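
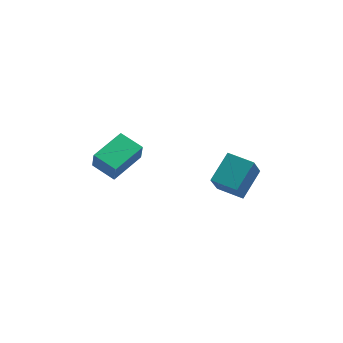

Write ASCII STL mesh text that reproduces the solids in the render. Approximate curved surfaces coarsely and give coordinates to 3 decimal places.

solid 
facet normal -0.749 0.620 0.233
outer loop
vertex -3.605 -1.212 -1.432
vertex -2.499 0.026 -1.173
vertex -3.677 -0.96 -2.334
endloop
endfacet
facet normal -0.658 -0.737 -0.153
outer loop
vertex -2.801 -1.686 -2.607
vertex -3.605 -1.212 -1.432
vertex -3.677 -0.96 -2.334
endloop
endfacet
facet normal -0.749 0.620 0.233
outer loop
vertex -3.677 -0.96 -2.334
vertex -2.499 0.026 -1.173
vertex -2.571 0.278 -2.076
endloop
endfacet
facet normal -0.077 0.269 -0.960
outer loop
vertex -2.571 0.278 -2.076
vertex -2.801 -1.686 -2.607
vertex -3.677 -0.96 -2.334
endloop
endfacet
facet normal 0.076 -0.269 0.960
outer loop
vertex -3.605 -1.212 -1.432
vertex -1.623 -0.7 -1.446
vertex -2.499 0.026 -1.173
endloop
endfacet
facet normal -0.658 -0.737 -0.153
outer loop
vertex -2.729 -1.938 -1.704
vertex -3.605 -1.212 -1.432
vertex -2.801 -1.686 -2.607
endloop
endfacet
facet normal 0.076 -0.268 0.960
outer loop
vertex -2.729 -1.938 -1.704
vertex -1.623 -0.7 -1.446
vertex -3.605 -1.212 -1.432
endloop
endfacet
facet normal 0.658 0.737 0.153
outer loop
vertex -2.499 0.026 -1.173
vertex -1.623 -0.7 -1.446
vertex -2.571 0.278 -2.076
endloop
endfacet
facet normal -0.076 0.268 -0.960
outer loop
vertex -1.695 -0.448 -2.348
vertex -2.801 -1.686 -2.607
vertex -2.571 0.278 -2.076
endloop
endfacet
facet normal 0.658 0.737 0.153
outer loop
vertex -2.571 0.278 -2.076
vertex -1.623 -0.7 -1.446
vertex -1.695 -0.448 -2.348
endloop
endfacet
facet normal 0.749 -0.620 -0.233
outer loop
vertex -1.695 -0.448 -2.348
vertex -2.729 -1.938 -1.704
vertex -2.801 -1.686 -2.607
endloop
endfacet
facet normal 0.749 -0.620 -0.233
outer loop
vertex -1.623 -0.7 -1.446
vertex -2.729 -1.938 -1.704
vertex -1.695 -0.448 -2.348
endloop
endfacet
facet normal -0.493 -0.722 -0.485
outer loop
vertex 2.034 -3.33 -1.858
vertex 1.025 -2.663 -1.825
vertex 2.336 -2.82 -2.924
endloop
endfacet
facet normal 0.834 -0.551 -0.027
outer loop
vertex 3.075 -1.737 -2.195
vertex 2.034 -3.33 -1.858
vertex 2.336 -2.82 -2.924
endloop
endfacet
facet normal -0.493 -0.722 -0.485
outer loop
vertex 2.336 -2.82 -2.924
vertex 1.025 -2.663 -1.825
vertex 1.327 -2.153 -2.891
endloop
endfacet
facet normal 0.248 0.419 -0.874
outer loop
vertex 1.327 -2.153 -2.891
vertex 3.075 -1.737 -2.195
vertex 2.336 -2.82 -2.924
endloop
endfacet
facet normal -0.248 -0.419 0.874
outer loop
vertex 2.034 -3.33 -1.858
vertex 1.764 -1.58 -1.096
vertex 1.025 -2.663 -1.825
endloop
endfacet
facet normal 0.834 -0.551 -0.027
outer loop
vertex 2.773 -2.247 -1.129
vertex 2.034 -3.33 -1.858
vertex 3.075 -1.737 -2.195
endloop
endfacet
facet normal -0.248 -0.419 0.874
outer loop
vertex 2.773 -2.247 -1.129
vertex 1.764 -1.58 -1.096
vertex 2.034 -3.33 -1.858
endloop
endfacet
facet normal -0.834 0.551 0.027
outer loop
vertex 1.025 -2.663 -1.825
vertex 1.764 -1.58 -1.096
vertex 1.327 -2.153 -2.891
endloop
endfacet
facet normal 0.248 0.419 -0.874
outer loop
vertex 2.066 -1.07 -2.162
vertex 3.075 -1.737 -2.195
vertex 1.327 -2.153 -2.891
endloop
endfacet
facet normal -0.834 0.551 0.027
outer loop
vertex 1.327 -2.153 -2.891
vertex 1.764 -1.58 -1.096
vertex 2.066 -1.07 -2.162
endloop
endfacet
facet normal 0.493 0.722 0.485
outer loop
vertex 2.066 -1.07 -2.162
vertex 2.773 -2.247 -1.129
vertex 3.075 -1.737 -2.195
endloop
endfacet
facet normal 0.493 0.722 0.485
outer loop
vertex 1.764 -1.58 -1.096
vertex 2.773 -2.247 -1.129
vertex 2.066 -1.07 -2.162
endloop
endfacet

endsolid


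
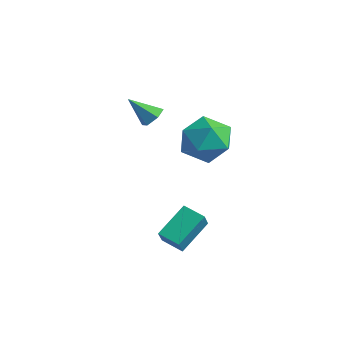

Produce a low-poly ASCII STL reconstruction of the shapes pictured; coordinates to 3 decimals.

solid 
facet normal 0.166 0.379 0.910
outer loop
vertex 0.636 1.14 1.422
vertex -0.383 0.555 1.852
vertex 0.728 -0.018 1.888
endloop
endfacet
facet normal 0.779 0.286 0.557
outer loop
vertex 0.636 1.14 1.422
vertex 0.728 -0.018 1.888
vertex 1.356 0.291 0.851
endloop
endfacet
facet normal 0.746 0.664 -0.047
outer loop
vertex 0.636 1.14 1.422
vertex 1.356 0.291 0.851
vertex 0.633 1.055 0.174
endloop
endfacet
facet normal 0.111 0.991 -0.068
outer loop
vertex 0.636 1.14 1.422
vertex 0.633 1.055 0.174
vertex -0.442 1.218 0.792
endloop
endfacet
facet normal -0.247 0.815 0.524
outer loop
vertex 0.636 1.14 1.422
vertex -0.442 1.218 0.792
vertex -0.383 0.555 1.852
endloop
endfacet
facet normal 0.831 -0.404 0.383
outer loop
vertex 1.356 0.291 0.851
vertex 0.728 -0.018 1.888
vertex 0.782 -0.818 0.928
endloop
endfacet
facet normal -0.162 -0.253 0.954
outer loop
vertex 0.728 -0.018 1.888
vertex -0.383 0.555 1.852
vertex -0.293 -0.655 1.546
endloop
endfacet
facet normal -0.829 0.452 0.329
outer loop
vertex -0.383 0.555 1.852
vertex -0.442 1.218 0.792
vertex -1.016 0.109 0.869
endloop
endfacet
facet normal -0.249 0.737 -0.628
outer loop
vertex -0.442 1.218 0.792
vertex 0.633 1.055 0.174
vertex -0.388 0.418 -0.168
endloop
endfacet
facet normal 0.777 0.208 -0.595
outer loop
vertex 0.633 1.055 0.174
vertex 1.356 0.291 0.851
vertex 0.723 -0.155 -0.132
endloop
endfacet
facet normal -0.111 -0.991 0.068
outer loop
vertex -0.296 -0.74 0.298
vertex 0.782 -0.818 0.928
vertex -0.293 -0.655 1.546
endloop
endfacet
facet normal -0.746 -0.664 0.047
outer loop
vertex -0.296 -0.74 0.298
vertex -0.293 -0.655 1.546
vertex -1.016 0.109 0.869
endloop
endfacet
facet normal -0.779 -0.286 -0.557
outer loop
vertex -0.296 -0.74 0.298
vertex -1.016 0.109 0.869
vertex -0.388 0.418 -0.168
endloop
endfacet
facet normal -0.166 -0.379 -0.910
outer loop
vertex -0.296 -0.74 0.298
vertex -0.388 0.418 -0.168
vertex 0.723 -0.155 -0.132
endloop
endfacet
facet normal 0.247 -0.815 -0.524
outer loop
vertex -0.296 -0.74 0.298
vertex 0.723 -0.155 -0.132
vertex 0.782 -0.818 0.928
endloop
endfacet
facet normal 0.249 -0.737 0.628
outer loop
vertex -0.293 -0.655 1.546
vertex 0.782 -0.818 0.928
vertex 0.728 -0.018 1.888
endloop
endfacet
facet normal -0.777 -0.208 0.595
outer loop
vertex -1.016 0.109 0.869
vertex -0.293 -0.655 1.546
vertex -0.383 0.555 1.852
endloop
endfacet
facet normal -0.831 0.404 -0.383
outer loop
vertex -0.388 0.418 -0.168
vertex -1.016 0.109 0.869
vertex -0.442 1.218 0.792
endloop
endfacet
facet normal 0.162 0.253 -0.954
outer loop
vertex 0.723 -0.155 -0.132
vertex -0.388 0.418 -0.168
vertex 0.633 1.055 0.174
endloop
endfacet
facet normal 0.829 -0.452 -0.329
outer loop
vertex 0.782 -0.818 0.928
vertex 0.723 -0.155 -0.132
vertex 1.356 0.291 0.851
endloop
endfacet
facet normal 0.551 0.463 -0.695
outer loop
vertex -1.382 -1.025 1.964
vertex -1.899 -0.842 1.676
vertex -1.646 -0.484 2.115
endloop
endfacet
facet normal 0.478 -0.012 0.878
outer loop
vertex -1.382 -1.025 1.964
vertex -1.646 -0.484 2.115
vertex -2.681 -1.498 2.664
endloop
endfacet
facet normal 0.551 0.463 -0.695
outer loop
vertex -1.646 -0.484 2.115
vertex -1.899 -0.842 1.676
vertex -2.163 -0.301 1.827
endloop
endfacet
facet normal -0.204 0.619 0.759
outer loop
vertex -1.646 -0.484 2.115
vertex -2.163 -0.301 1.827
vertex -2.681 -1.498 2.664
endloop
endfacet
facet normal 0.550 0.462 -0.695
outer loop
vertex -2.163 -0.301 1.827
vertex -1.899 -0.842 1.676
vertex -2.417 -0.659 1.388
endloop
endfacet
facet normal -0.875 0.467 0.126
outer loop
vertex -2.163 -0.301 1.827
vertex -2.417 -0.659 1.388
vertex -2.681 -1.498 2.664
endloop
endfacet
facet normal 0.550 0.462 -0.696
outer loop
vertex -2.417 -0.659 1.388
vertex -1.899 -0.842 1.676
vertex -2.153 -1.199 1.238
endloop
endfacet
facet normal -0.866 -0.316 -0.387
outer loop
vertex -2.417 -0.659 1.388
vertex -2.153 -1.199 1.238
vertex -2.681 -1.498 2.664
endloop
endfacet
facet normal 0.550 0.462 -0.696
outer loop
vertex -2.153 -1.199 1.238
vertex -1.899 -0.842 1.676
vertex -1.635 -1.382 1.526
endloop
endfacet
facet normal -0.186 -0.946 -0.267
outer loop
vertex -2.153 -1.199 1.238
vertex -1.635 -1.382 1.526
vertex -2.681 -1.498 2.664
endloop
endfacet
facet normal 0.551 0.462 -0.695
outer loop
vertex -1.635 -1.382 1.526
vertex -1.899 -0.842 1.676
vertex -1.382 -1.025 1.964
endloop
endfacet
facet normal 0.486 -0.794 0.366
outer loop
vertex -1.635 -1.382 1.526
vertex -1.382 -1.025 1.964
vertex -2.681 -1.498 2.664
endloop
endfacet
facet normal -0.343 0.496 -0.797
outer loop
vertex 2.629 -3.053 -0.809
vertex 3.557 -2.827 -1.068
vertex 2.716 -4.452 -1.717
endloop
endfacet
facet normal -0.938 -0.228 0.262
outer loop
vertex 3.063 -4.953 -0.912
vertex 2.629 -3.053 -0.809
vertex 2.716 -4.452 -1.717
endloop
endfacet
facet normal -0.343 0.496 -0.798
outer loop
vertex 2.716 -4.452 -1.717
vertex 3.557 -2.827 -1.068
vertex 3.645 -4.226 -1.976
endloop
endfacet
facet normal 0.052 -0.838 -0.544
outer loop
vertex 3.645 -4.226 -1.976
vertex 3.063 -4.953 -0.912
vertex 2.716 -4.452 -1.717
endloop
endfacet
facet normal -0.052 0.838 0.544
outer loop
vertex 2.629 -3.053 -0.809
vertex 3.904 -3.328 -0.263
vertex 3.557 -2.827 -1.068
endloop
endfacet
facet normal -0.938 -0.228 0.261
outer loop
vertex 2.975 -3.554 -0.004
vertex 2.629 -3.053 -0.809
vertex 3.063 -4.953 -0.912
endloop
endfacet
facet normal -0.052 0.838 0.544
outer loop
vertex 2.975 -3.554 -0.004
vertex 3.904 -3.328 -0.263
vertex 2.629 -3.053 -0.809
endloop
endfacet
facet normal 0.938 0.229 -0.262
outer loop
vertex 3.557 -2.827 -1.068
vertex 3.904 -3.328 -0.263
vertex 3.645 -4.226 -1.976
endloop
endfacet
facet normal 0.052 -0.838 -0.544
outer loop
vertex 3.991 -4.727 -1.171
vertex 3.063 -4.953 -0.912
vertex 3.645 -4.226 -1.976
endloop
endfacet
facet normal 0.938 0.228 -0.261
outer loop
vertex 3.645 -4.226 -1.976
vertex 3.904 -3.328 -0.263
vertex 3.991 -4.727 -1.171
endloop
endfacet
facet normal 0.343 -0.496 0.798
outer loop
vertex 3.991 -4.727 -1.171
vertex 2.975 -3.554 -0.004
vertex 3.063 -4.953 -0.912
endloop
endfacet
facet normal 0.343 -0.496 0.798
outer loop
vertex 3.904 -3.328 -0.263
vertex 2.975 -3.554 -0.004
vertex 3.991 -4.727 -1.171
endloop
endfacet

endsolid


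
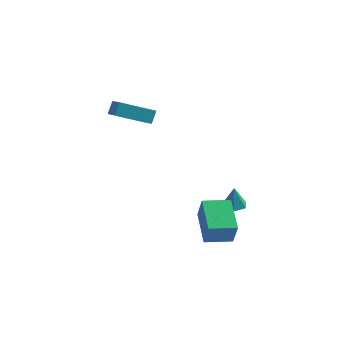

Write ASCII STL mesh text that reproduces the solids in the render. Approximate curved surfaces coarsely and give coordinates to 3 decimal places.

solid 
facet normal -0.799 -0.460 0.387
outer loop
vertex -4.34 -0.002 3.927
vertex -5.135 0.893 3.348
vertex -4.392 -0.5 3.228
endloop
endfacet
facet normal 0.598 -0.673 0.435
outer loop
vertex -2.745 0.447 2.432
vertex -4.34 -0.002 3.927
vertex -4.392 -0.5 3.228
endloop
endfacet
facet normal -0.799 -0.460 0.387
outer loop
vertex -4.392 -0.5 3.228
vertex -5.135 0.893 3.348
vertex -5.187 0.395 2.649
endloop
endfacet
facet normal -0.060 -0.579 -0.813
outer loop
vertex -5.187 0.395 2.649
vertex -2.745 0.447 2.432
vertex -4.392 -0.5 3.228
endloop
endfacet
facet normal 0.060 0.579 0.813
outer loop
vertex -4.34 -0.002 3.927
vertex -3.488 1.84 2.552
vertex -5.135 0.893 3.348
endloop
endfacet
facet normal 0.598 -0.673 0.435
outer loop
vertex -2.693 0.945 3.131
vertex -4.34 -0.002 3.927
vertex -2.745 0.447 2.432
endloop
endfacet
facet normal 0.060 0.579 0.813
outer loop
vertex -2.693 0.945 3.131
vertex -3.488 1.84 2.552
vertex -4.34 -0.002 3.927
endloop
endfacet
facet normal -0.598 0.673 -0.435
outer loop
vertex -5.135 0.893 3.348
vertex -3.488 1.84 2.552
vertex -5.187 0.395 2.649
endloop
endfacet
facet normal -0.060 -0.579 -0.813
outer loop
vertex -3.54 1.342 1.853
vertex -2.745 0.447 2.432
vertex -5.187 0.395 2.649
endloop
endfacet
facet normal -0.598 0.673 -0.435
outer loop
vertex -5.187 0.395 2.649
vertex -3.488 1.84 2.552
vertex -3.54 1.342 1.853
endloop
endfacet
facet normal 0.799 0.460 -0.387
outer loop
vertex -3.54 1.342 1.853
vertex -2.693 0.945 3.131
vertex -2.745 0.447 2.432
endloop
endfacet
facet normal 0.799 0.460 -0.387
outer loop
vertex -3.488 1.84 2.552
vertex -2.693 0.945 3.131
vertex -3.54 1.342 1.853
endloop
endfacet
facet normal 0.014 0.033 -0.999
outer loop
vertex 1.867 2.159 -3.517
vertex 1.43 1.652 -3.54
vertex 1.208 2.284 -3.522
endloop
endfacet
facet normal 0.165 0.888 0.429
outer loop
vertex 1.867 2.159 -3.517
vertex 1.208 2.284 -3.522
vertex 1.41 1.608 -2.2
endloop
endfacet
facet normal 0.014 0.033 -0.999
outer loop
vertex 1.208 2.284 -3.522
vertex 1.43 1.652 -3.54
vertex 0.772 1.776 -3.545
endloop
endfacet
facet normal -0.702 0.584 0.406
outer loop
vertex 1.208 2.284 -3.522
vertex 0.772 1.776 -3.545
vertex 1.41 1.608 -2.2
endloop
endfacet
facet normal 0.014 0.032 -0.999
outer loop
vertex 0.772 1.776 -3.545
vertex 1.43 1.652 -3.54
vertex 0.993 1.144 -3.562
endloop
endfacet
facet normal -0.872 -0.315 0.374
outer loop
vertex 0.772 1.776 -3.545
vertex 0.993 1.144 -3.562
vertex 1.41 1.608 -2.2
endloop
endfacet
facet normal 0.014 0.032 -0.999
outer loop
vertex 0.993 1.144 -3.562
vertex 1.43 1.652 -3.54
vertex 1.651 1.02 -3.557
endloop
endfacet
facet normal -0.175 -0.914 0.365
outer loop
vertex 0.993 1.144 -3.562
vertex 1.651 1.02 -3.557
vertex 1.41 1.608 -2.2
endloop
endfacet
facet normal 0.015 0.032 -0.999
outer loop
vertex 1.651 1.02 -3.557
vertex 1.43 1.652 -3.54
vertex 2.088 1.527 -3.534
endloop
endfacet
facet normal 0.689 -0.612 0.388
outer loop
vertex 1.651 1.02 -3.557
vertex 2.088 1.527 -3.534
vertex 1.41 1.608 -2.2
endloop
endfacet
facet normal 0.015 0.032 -0.999
outer loop
vertex 2.088 1.527 -3.534
vertex 1.43 1.652 -3.54
vertex 1.867 2.159 -3.517
endloop
endfacet
facet normal 0.860 0.290 0.420
outer loop
vertex 2.088 1.527 -3.534
vertex 1.867 2.159 -3.517
vertex 1.41 1.608 -2.2
endloop
endfacet
facet normal -0.840 -0.537 0.085
outer loop
vertex 1.271 -1.772 -3.217
vertex 0.248 -0.048 -2.44
vertex 0.878 -1.378 -4.609
endloop
endfacet
facet normal 0.475 -0.802 -0.361
outer loop
vertex 2.172 -0.552 -4.74
vertex 1.271 -1.772 -3.217
vertex 0.878 -1.378 -4.609
endloop
endfacet
facet normal -0.840 -0.536 0.084
outer loop
vertex 0.878 -1.378 -4.609
vertex 0.248 -0.048 -2.44
vertex -0.144 0.347 -3.833
endloop
endfacet
facet normal -0.262 0.263 -0.929
outer loop
vertex -0.144 0.347 -3.833
vertex 2.172 -0.552 -4.74
vertex 0.878 -1.378 -4.609
endloop
endfacet
facet normal 0.262 -0.263 0.929
outer loop
vertex 1.271 -1.772 -3.217
vertex 1.542 0.778 -2.571
vertex 0.248 -0.048 -2.44
endloop
endfacet
facet normal 0.475 -0.802 -0.361
outer loop
vertex 2.564 -0.947 -3.347
vertex 1.271 -1.772 -3.217
vertex 2.172 -0.552 -4.74
endloop
endfacet
facet normal 0.261 -0.263 0.929
outer loop
vertex 2.564 -0.947 -3.347
vertex 1.542 0.778 -2.571
vertex 1.271 -1.772 -3.217
endloop
endfacet
facet normal -0.475 0.802 0.361
outer loop
vertex 0.248 -0.048 -2.44
vertex 1.542 0.778 -2.571
vertex -0.144 0.347 -3.833
endloop
endfacet
facet normal -0.261 0.263 -0.929
outer loop
vertex 1.149 1.172 -3.963
vertex 2.172 -0.552 -4.74
vertex -0.144 0.347 -3.833
endloop
endfacet
facet normal -0.475 0.802 0.361
outer loop
vertex -0.144 0.347 -3.833
vertex 1.542 0.778 -2.571
vertex 1.149 1.172 -3.963
endloop
endfacet
facet normal 0.840 0.536 -0.084
outer loop
vertex 1.149 1.172 -3.963
vertex 2.564 -0.947 -3.347
vertex 2.172 -0.552 -4.74
endloop
endfacet
facet normal 0.840 0.536 -0.085
outer loop
vertex 1.542 0.778 -2.571
vertex 2.564 -0.947 -3.347
vertex 1.149 1.172 -3.963
endloop
endfacet

endsolid


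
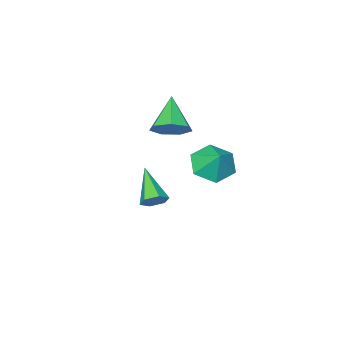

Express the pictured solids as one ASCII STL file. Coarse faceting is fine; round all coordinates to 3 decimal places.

solid 
facet normal 0.347 0.738 -0.579
outer loop
vertex 0.761 -2.162 -2.936
vertex 0.186 -2.162 -3.28
vertex 0.254 -1.77 -2.74
endloop
endfacet
facet normal 0.436 0.118 0.892
outer loop
vertex 0.761 -2.162 -2.936
vertex 0.254 -1.77 -2.74
vertex -0.506 -3.638 -2.12
endloop
endfacet
facet normal 0.347 0.738 -0.579
outer loop
vertex 0.254 -1.77 -2.74
vertex 0.186 -2.162 -3.28
vertex -0.321 -1.77 -3.084
endloop
endfacet
facet normal -0.460 0.443 0.769
outer loop
vertex 0.254 -1.77 -2.74
vertex -0.321 -1.77 -3.084
vertex -0.506 -3.638 -2.12
endloop
endfacet
facet normal 0.346 0.737 -0.580
outer loop
vertex -0.321 -1.77 -3.084
vertex 0.186 -2.162 -3.28
vertex -0.39 -2.162 -3.623
endloop
endfacet
facet normal -0.992 0.119 0.040
outer loop
vertex -0.321 -1.77 -3.084
vertex -0.39 -2.162 -3.623
vertex -0.506 -3.638 -2.12
endloop
endfacet
facet normal 0.345 0.738 -0.580
outer loop
vertex -0.39 -2.162 -3.623
vertex 0.186 -2.162 -3.28
vertex 0.118 -2.554 -3.819
endloop
endfacet
facet normal -0.629 -0.530 -0.569
outer loop
vertex -0.39 -2.162 -3.623
vertex 0.118 -2.554 -3.819
vertex -0.506 -3.638 -2.12
endloop
endfacet
facet normal 0.346 0.737 -0.580
outer loop
vertex 0.118 -2.554 -3.819
vertex 0.186 -2.162 -3.28
vertex 0.693 -2.554 -3.476
endloop
endfacet
facet normal 0.267 -0.854 -0.447
outer loop
vertex 0.118 -2.554 -3.819
vertex 0.693 -2.554 -3.476
vertex -0.506 -3.638 -2.12
endloop
endfacet
facet normal 0.347 0.738 -0.579
outer loop
vertex 0.693 -2.554 -3.476
vertex 0.186 -2.162 -3.28
vertex 0.761 -2.162 -2.936
endloop
endfacet
facet normal 0.799 -0.529 0.284
outer loop
vertex 0.693 -2.554 -3.476
vertex 0.761 -2.162 -2.936
vertex -0.506 -3.638 -2.12
endloop
endfacet
facet normal 0.501 0.551 -0.667
outer loop
vertex 1.281 -0.905 2.432
vertex 0.494 -0.721 1.993
vertex 0.892 -0.253 2.678
endloop
endfacet
facet normal 0.447 -0.070 0.892
outer loop
vertex 1.281 -0.905 2.432
vertex 0.892 -0.253 2.678
vertex -0.434 -1.739 3.227
endloop
endfacet
facet normal 0.502 0.550 -0.667
outer loop
vertex 0.892 -0.253 2.678
vertex 0.494 -0.721 1.993
vertex 0.203 0.047 2.407
endloop
endfacet
facet normal -0.147 0.456 0.878
outer loop
vertex 0.892 -0.253 2.678
vertex 0.203 0.047 2.407
vertex -0.434 -1.739 3.227
endloop
endfacet
facet normal 0.502 0.550 -0.668
outer loop
vertex 0.203 0.047 2.407
vertex 0.494 -0.721 1.993
vertex -0.267 -0.231 1.825
endloop
endfacet
facet normal -0.783 0.467 0.409
outer loop
vertex 0.203 0.047 2.407
vertex -0.267 -0.231 1.825
vertex -0.434 -1.739 3.227
endloop
endfacet
facet normal 0.502 0.551 -0.667
outer loop
vertex -0.267 -0.231 1.825
vertex 0.494 -0.721 1.993
vertex -0.163 -0.878 1.369
endloop
endfacet
facet normal -0.986 -0.043 -0.164
outer loop
vertex -0.267 -0.231 1.825
vertex -0.163 -0.878 1.369
vertex -0.434 -1.739 3.227
endloop
endfacet
facet normal 0.502 0.551 -0.667
outer loop
vertex -0.163 -0.878 1.369
vertex 0.494 -0.721 1.993
vertex 0.435 -1.407 1.382
endloop
endfacet
facet normal -0.600 -0.689 -0.407
outer loop
vertex -0.163 -0.878 1.369
vertex 0.435 -1.407 1.382
vertex -0.434 -1.739 3.227
endloop
endfacet
facet normal 0.502 0.551 -0.667
outer loop
vertex 0.435 -1.407 1.382
vertex 0.494 -0.721 1.993
vertex 1.078 -1.419 1.856
endloop
endfacet
facet normal 0.083 -0.987 -0.138
outer loop
vertex 0.435 -1.407 1.382
vertex 1.078 -1.419 1.856
vertex -0.434 -1.739 3.227
endloop
endfacet
facet normal 0.501 0.550 -0.668
outer loop
vertex 1.078 -1.419 1.856
vertex 0.494 -0.721 1.993
vertex 1.281 -0.905 2.432
endloop
endfacet
facet normal 0.549 -0.710 0.440
outer loop
vertex 1.078 -1.419 1.856
vertex 1.281 -0.905 2.432
vertex -0.434 -1.739 3.227
endloop
endfacet
facet normal -0.239 -0.608 -0.757
outer loop
vertex 0.747 2.389 0.32
vertex 0.327 1.725 0.986
vertex -0.249 2.47 0.569
endloop
endfacet
facet normal 0.072 0.997 -0.036
outer loop
vertex 0.747 2.389 0.32
vertex -0.249 2.47 0.569
vertex 0.613 2.455 1.894
endloop
endfacet
facet normal -0.239 -0.608 -0.757
outer loop
vertex -0.249 2.47 0.569
vertex 0.327 1.725 0.986
vertex -0.669 1.806 1.235
endloop
endfacet
facet normal -0.565 0.734 0.376
outer loop
vertex -0.249 2.47 0.569
vertex -0.669 1.806 1.235
vertex 0.613 2.455 1.894
endloop
endfacet
facet normal -0.239 -0.608 -0.757
outer loop
vertex -0.669 1.806 1.235
vertex 0.327 1.725 0.986
vertex -0.093 1.061 1.652
endloop
endfacet
facet normal -0.495 0.101 0.863
outer loop
vertex -0.669 1.806 1.235
vertex -0.093 1.061 1.652
vertex 0.613 2.455 1.894
endloop
endfacet
facet normal -0.239 -0.608 -0.757
outer loop
vertex -0.093 1.061 1.652
vertex 0.327 1.725 0.986
vertex 0.903 0.98 1.403
endloop
endfacet
facet normal 0.213 -0.271 0.939
outer loop
vertex -0.093 1.061 1.652
vertex 0.903 0.98 1.403
vertex 0.613 2.455 1.894
endloop
endfacet
facet normal -0.239 -0.608 -0.757
outer loop
vertex 0.903 0.98 1.403
vertex 0.327 1.725 0.986
vertex 1.323 1.644 0.737
endloop
endfacet
facet normal 0.850 -0.008 0.527
outer loop
vertex 0.903 0.98 1.403
vertex 1.323 1.644 0.737
vertex 0.613 2.455 1.894
endloop
endfacet
facet normal -0.239 -0.608 -0.757
outer loop
vertex 1.323 1.644 0.737
vertex 0.327 1.725 0.986
vertex 0.747 2.389 0.32
endloop
endfacet
facet normal 0.779 0.625 0.040
outer loop
vertex 1.323 1.644 0.737
vertex 0.747 2.389 0.32
vertex 0.613 2.455 1.894
endloop
endfacet

endsolid


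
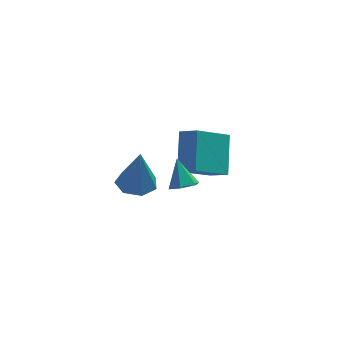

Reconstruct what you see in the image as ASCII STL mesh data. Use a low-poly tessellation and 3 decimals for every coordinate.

solid 
facet normal -0.087 0.075 -0.993
outer loop
vertex 1.48 0.006 0.733
vertex 0.625 0.451 0.842
vertex 1.51 0.845 0.794
endloop
endfacet
facet normal 0.955 -0.055 0.290
outer loop
vertex 1.48 0.006 0.733
vertex 1.51 0.845 0.794
vertex 0.815 0.289 2.978
endloop
endfacet
facet normal -0.087 0.075 -0.993
outer loop
vertex 1.51 0.845 0.794
vertex 0.625 0.451 0.842
vertex 0.874 1.387 0.891
endloop
endfacet
facet normal 0.634 0.677 0.374
outer loop
vertex 1.51 0.845 0.794
vertex 0.874 1.387 0.891
vertex 0.815 0.289 2.978
endloop
endfacet
facet normal -0.089 0.076 -0.993
outer loop
vertex 0.874 1.387 0.891
vertex 0.625 0.451 0.842
vertex 0.051 1.224 0.952
endloop
endfacet
facet normal -0.140 0.878 0.458
outer loop
vertex 0.874 1.387 0.891
vertex 0.051 1.224 0.952
vertex 0.815 0.289 2.978
endloop
endfacet
facet normal -0.088 0.076 -0.993
outer loop
vertex 0.051 1.224 0.952
vertex 0.625 0.451 0.842
vertex -0.34 0.479 0.93
endloop
endfacet
facet normal -0.783 0.397 0.479
outer loop
vertex 0.051 1.224 0.952
vertex -0.34 0.479 0.93
vertex 0.815 0.289 2.978
endloop
endfacet
facet normal -0.088 0.075 -0.993
outer loop
vertex -0.34 0.479 0.93
vertex 0.625 0.451 0.842
vertex -0.004 -0.287 0.842
endloop
endfacet
facet normal -0.812 -0.405 0.420
outer loop
vertex -0.34 0.479 0.93
vertex -0.004 -0.287 0.842
vertex 0.815 0.289 2.978
endloop
endfacet
facet normal -0.088 0.075 -0.993
outer loop
vertex -0.004 -0.287 0.842
vertex 0.625 0.451 0.842
vertex 0.806 -0.498 0.754
endloop
endfacet
facet normal -0.205 -0.922 0.327
outer loop
vertex -0.004 -0.287 0.842
vertex 0.806 -0.498 0.754
vertex 0.815 0.289 2.978
endloop
endfacet
facet normal -0.087 0.075 -0.993
outer loop
vertex 0.806 -0.498 0.754
vertex 0.625 0.451 0.842
vertex 1.48 0.006 0.733
endloop
endfacet
facet normal 0.582 -0.767 0.269
outer loop
vertex 0.806 -0.498 0.754
vertex 1.48 0.006 0.733
vertex 0.815 0.289 2.978
endloop
endfacet
facet normal 0.165 -0.560 -0.812
outer loop
vertex 2.913 -3.067 3.613
vertex 2.447 -2.697 3.263
vertex 3.11 -2.504 3.265
endloop
endfacet
facet normal 0.806 0.080 0.586
outer loop
vertex 2.913 -3.067 3.613
vertex 3.11 -2.504 3.265
vertex 2.213 -1.903 4.417
endloop
endfacet
facet normal 0.165 -0.559 -0.813
outer loop
vertex 3.11 -2.504 3.265
vertex 2.447 -2.697 3.263
vertex 2.644 -2.134 2.916
endloop
endfacet
facet normal 0.598 0.800 0.049
outer loop
vertex 3.11 -2.504 3.265
vertex 2.644 -2.134 2.916
vertex 2.213 -1.903 4.417
endloop
endfacet
facet normal 0.165 -0.559 -0.813
outer loop
vertex 2.644 -2.134 2.916
vertex 2.447 -2.697 3.263
vertex 1.981 -2.327 2.914
endloop
endfacet
facet normal -0.272 0.936 -0.222
outer loop
vertex 2.644 -2.134 2.916
vertex 1.981 -2.327 2.914
vertex 2.213 -1.903 4.417
endloop
endfacet
facet normal 0.165 -0.559 -0.813
outer loop
vertex 1.981 -2.327 2.914
vertex 2.447 -2.697 3.263
vertex 1.785 -2.89 3.261
endloop
endfacet
facet normal -0.935 0.353 0.045
outer loop
vertex 1.981 -2.327 2.914
vertex 1.785 -2.89 3.261
vertex 2.213 -1.903 4.417
endloop
endfacet
facet normal 0.166 -0.560 -0.812
outer loop
vertex 1.785 -2.89 3.261
vertex 2.447 -2.697 3.263
vertex 2.251 -3.26 3.611
endloop
endfacet
facet normal -0.727 -0.366 0.581
outer loop
vertex 1.785 -2.89 3.261
vertex 2.251 -3.26 3.611
vertex 2.213 -1.903 4.417
endloop
endfacet
facet normal 0.166 -0.560 -0.812
outer loop
vertex 2.251 -3.26 3.611
vertex 2.447 -2.697 3.263
vertex 2.913 -3.067 3.613
endloop
endfacet
facet normal 0.144 -0.502 0.853
outer loop
vertex 2.251 -3.26 3.611
vertex 2.913 -3.067 3.613
vertex 2.213 -1.903 4.417
endloop
endfacet
facet normal -0.722 -0.423 0.548
outer loop
vertex 3.527 2.584 2.498
vertex 2.774 3.195 1.978
vertex 3.298 1.015 0.988
endloop
endfacet
facet normal 0.684 -0.555 0.473
outer loop
vertex 4.886 1.945 -0.218
vertex 3.527 2.584 2.498
vertex 3.298 1.015 0.988
endloop
endfacet
facet normal -0.722 -0.422 0.548
outer loop
vertex 3.298 1.015 0.988
vertex 2.774 3.195 1.978
vertex 2.546 1.626 0.467
endloop
endfacet
facet normal -0.104 -0.716 -0.690
outer loop
vertex 2.546 1.626 0.467
vertex 4.886 1.945 -0.218
vertex 3.298 1.015 0.988
endloop
endfacet
facet normal 0.105 0.716 0.690
outer loop
vertex 3.527 2.584 2.498
vertex 4.362 4.125 0.772
vertex 2.774 3.195 1.978
endloop
endfacet
facet normal 0.684 -0.555 0.473
outer loop
vertex 5.114 3.514 1.293
vertex 3.527 2.584 2.498
vertex 4.886 1.945 -0.218
endloop
endfacet
facet normal 0.104 0.716 0.690
outer loop
vertex 5.114 3.514 1.293
vertex 4.362 4.125 0.772
vertex 3.527 2.584 2.498
endloop
endfacet
facet normal -0.684 0.555 -0.473
outer loop
vertex 2.774 3.195 1.978
vertex 4.362 4.125 0.772
vertex 2.546 1.626 0.467
endloop
endfacet
facet normal -0.104 -0.716 -0.690
outer loop
vertex 4.133 2.556 -0.738
vertex 4.886 1.945 -0.218
vertex 2.546 1.626 0.467
endloop
endfacet
facet normal -0.684 0.555 -0.473
outer loop
vertex 2.546 1.626 0.467
vertex 4.362 4.125 0.772
vertex 4.133 2.556 -0.738
endloop
endfacet
facet normal 0.722 0.423 -0.548
outer loop
vertex 4.133 2.556 -0.738
vertex 5.114 3.514 1.293
vertex 4.886 1.945 -0.218
endloop
endfacet
facet normal 0.722 0.422 -0.548
outer loop
vertex 4.362 4.125 0.772
vertex 5.114 3.514 1.293
vertex 4.133 2.556 -0.738
endloop
endfacet

endsolid


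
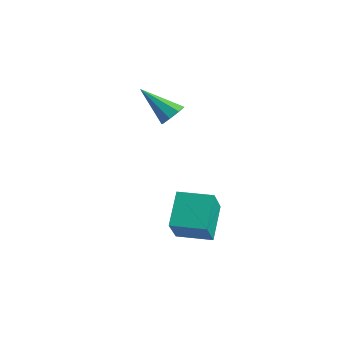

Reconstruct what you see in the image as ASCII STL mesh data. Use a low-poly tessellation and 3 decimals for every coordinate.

solid 
facet normal -0.415 0.624 0.663
outer loop
vertex 0.035 -2.744 0.644
vertex 1.268 -1.925 0.645
vertex -0.598 -1.788 -0.652
endloop
endfacet
facet normal -0.833 -0.553 -0.001
outer loop
vertex 0.112 -2.855 -1.785
vertex 0.035 -2.744 0.644
vertex -0.598 -1.788 -0.652
endloop
endfacet
facet normal -0.415 0.624 0.662
outer loop
vertex -0.598 -1.788 -0.652
vertex 1.268 -1.925 0.645
vertex 0.635 -0.97 -0.651
endloop
endfacet
facet normal -0.366 0.552 -0.749
outer loop
vertex 0.635 -0.97 -0.651
vertex 0.112 -2.855 -1.785
vertex -0.598 -1.788 -0.652
endloop
endfacet
facet normal 0.366 -0.552 0.749
outer loop
vertex 0.035 -2.744 0.644
vertex 1.978 -2.992 -0.488
vertex 1.268 -1.925 0.645
endloop
endfacet
facet normal -0.833 -0.554 -0.001
outer loop
vertex 0.745 -3.81 -0.489
vertex 0.035 -2.744 0.644
vertex 0.112 -2.855 -1.785
endloop
endfacet
facet normal 0.366 -0.552 0.749
outer loop
vertex 0.745 -3.81 -0.489
vertex 1.978 -2.992 -0.488
vertex 0.035 -2.744 0.644
endloop
endfacet
facet normal 0.833 0.553 0.001
outer loop
vertex 1.268 -1.925 0.645
vertex 1.978 -2.992 -0.488
vertex 0.635 -0.97 -0.651
endloop
endfacet
facet normal -0.366 0.552 -0.749
outer loop
vertex 1.345 -2.036 -1.784
vertex 0.112 -2.855 -1.785
vertex 0.635 -0.97 -0.651
endloop
endfacet
facet normal 0.833 0.553 0.001
outer loop
vertex 0.635 -0.97 -0.651
vertex 1.978 -2.992 -0.488
vertex 1.345 -2.036 -1.784
endloop
endfacet
facet normal 0.415 -0.624 -0.662
outer loop
vertex 1.345 -2.036 -1.784
vertex 0.745 -3.81 -0.489
vertex 0.112 -2.855 -1.785
endloop
endfacet
facet normal 0.414 -0.624 -0.663
outer loop
vertex 1.978 -2.992 -0.488
vertex 0.745 -3.81 -0.489
vertex 1.345 -2.036 -1.784
endloop
endfacet
facet normal 0.690 0.312 -0.653
outer loop
vertex -2.995 0.512 2.995
vertex -3.285 0.157 2.519
vertex -3.349 0.773 2.746
endloop
endfacet
facet normal -0.036 0.664 0.747
outer loop
vertex -2.995 0.512 2.995
vertex -3.349 0.773 2.746
vertex -4.595 -0.437 3.761
endloop
endfacet
facet normal 0.690 0.312 -0.653
outer loop
vertex -3.349 0.773 2.746
vertex -3.285 0.157 2.519
vertex -3.665 0.674 2.365
endloop
endfacet
facet normal -0.557 0.790 0.257
outer loop
vertex -3.349 0.773 2.746
vertex -3.665 0.674 2.365
vertex -4.595 -0.437 3.761
endloop
endfacet
facet normal 0.689 0.312 -0.654
outer loop
vertex -3.665 0.674 2.365
vertex -3.285 0.157 2.519
vertex -3.759 0.272 2.074
endloop
endfacet
facet normal -0.877 0.399 -0.267
outer loop
vertex -3.665 0.674 2.365
vertex -3.759 0.272 2.074
vertex -4.595 -0.437 3.761
endloop
endfacet
facet normal 0.689 0.312 -0.654
outer loop
vertex -3.759 0.272 2.074
vertex -3.285 0.157 2.519
vertex -3.575 -0.198 2.044
endloop
endfacet
facet normal -0.807 -0.283 -0.519
outer loop
vertex -3.759 0.272 2.074
vertex -3.575 -0.198 2.044
vertex -4.595 -0.437 3.761
endloop
endfacet
facet normal 0.689 0.313 -0.654
outer loop
vertex -3.575 -0.198 2.044
vertex -3.285 0.157 2.519
vertex -3.221 -0.459 2.292
endloop
endfacet
facet normal -0.386 -0.854 -0.348
outer loop
vertex -3.575 -0.198 2.044
vertex -3.221 -0.459 2.292
vertex -4.595 -0.437 3.761
endloop
endfacet
facet normal 0.690 0.312 -0.653
outer loop
vertex -3.221 -0.459 2.292
vertex -3.285 0.157 2.519
vertex -2.905 -0.36 2.673
endloop
endfacet
facet normal 0.136 -0.980 0.142
outer loop
vertex -3.221 -0.459 2.292
vertex -2.905 -0.36 2.673
vertex -4.595 -0.437 3.761
endloop
endfacet
facet normal 0.689 0.312 -0.654
outer loop
vertex -2.905 -0.36 2.673
vertex -3.285 0.157 2.519
vertex -2.811 0.042 2.964
endloop
endfacet
facet normal 0.456 -0.589 0.667
outer loop
vertex -2.905 -0.36 2.673
vertex -2.811 0.042 2.964
vertex -4.595 -0.437 3.761
endloop
endfacet
facet normal 0.689 0.313 -0.653
outer loop
vertex -2.811 0.042 2.964
vertex -3.285 0.157 2.519
vertex -2.995 0.512 2.995
endloop
endfacet
facet normal 0.386 0.091 0.918
outer loop
vertex -2.811 0.042 2.964
vertex -2.995 0.512 2.995
vertex -4.595 -0.437 3.761
endloop
endfacet

endsolid


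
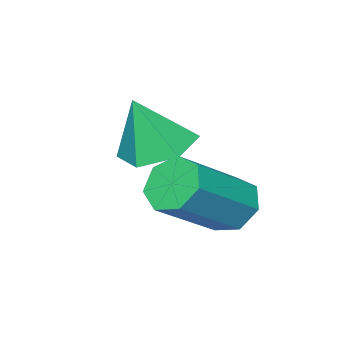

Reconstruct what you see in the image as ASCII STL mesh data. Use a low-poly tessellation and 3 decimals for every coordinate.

solid 
facet normal -0.811 0.093 -0.577
outer loop
vertex 1.428 3.557 -2.258
vertex 1.046 2.952 -1.819
vertex 1.043 3.78 -1.681
endloop
endfacet
facet normal 0.250 0.947 -0.199
outer loop
vertex 1.428 3.557 -2.258
vertex 1.043 3.78 -1.681
vertex 3.196 3.354 -1.0
endloop
endfacet
facet normal 0.250 0.947 -0.199
outer loop
vertex 3.196 3.354 -1.0
vertex 1.043 3.78 -1.681
vertex 2.811 3.577 -0.423
endloop
endfacet
facet normal 0.811 -0.093 0.577
outer loop
vertex 3.196 3.354 -1.0
vertex 2.811 3.577 -0.423
vertex 2.814 2.748 -0.561
endloop
endfacet
facet normal -0.811 0.093 -0.578
outer loop
vertex 1.043 3.78 -1.681
vertex 1.046 2.952 -1.819
vertex 0.66 3.379 -1.208
endloop
endfacet
facet normal -0.257 0.830 0.495
outer loop
vertex 1.043 3.78 -1.681
vertex 0.66 3.379 -1.208
vertex 2.811 3.577 -0.423
endloop
endfacet
facet normal -0.257 0.830 0.495
outer loop
vertex 2.811 3.577 -0.423
vertex 0.66 3.379 -1.208
vertex 2.428 3.176 0.051
endloop
endfacet
facet normal 0.811 -0.093 0.577
outer loop
vertex 2.811 3.577 -0.423
vertex 2.428 3.176 0.051
vertex 2.814 2.748 -0.561
endloop
endfacet
facet normal -0.811 0.093 -0.577
outer loop
vertex 0.66 3.379 -1.208
vertex 1.046 2.952 -1.819
vertex 0.568 2.656 -1.195
endloop
endfacet
facet normal -0.571 0.087 0.816
outer loop
vertex 0.66 3.379 -1.208
vertex 0.568 2.656 -1.195
vertex 2.428 3.176 0.051
endloop
endfacet
facet normal -0.571 0.086 0.816
outer loop
vertex 2.428 3.176 0.051
vertex 0.568 2.656 -1.195
vertex 2.336 2.453 0.063
endloop
endfacet
facet normal 0.811 -0.094 0.577
outer loop
vertex 2.428 3.176 0.051
vertex 2.336 2.453 0.063
vertex 2.814 2.748 -0.561
endloop
endfacet
facet normal -0.811 0.094 -0.577
outer loop
vertex 0.568 2.656 -1.195
vertex 1.046 2.952 -1.819
vertex 0.835 2.156 -1.652
endloop
endfacet
facet normal -0.455 -0.721 0.523
outer loop
vertex 0.568 2.656 -1.195
vertex 0.835 2.156 -1.652
vertex 2.336 2.453 0.063
endloop
endfacet
facet normal -0.455 -0.721 0.523
outer loop
vertex 2.336 2.453 0.063
vertex 0.835 2.156 -1.652
vertex 2.604 1.952 -0.394
endloop
endfacet
facet normal 0.811 -0.093 0.577
outer loop
vertex 2.336 2.453 0.063
vertex 2.604 1.952 -0.394
vertex 2.814 2.748 -0.561
endloop
endfacet
facet normal -0.811 0.094 -0.578
outer loop
vertex 0.835 2.156 -1.652
vertex 1.046 2.952 -1.819
vertex 1.262 2.255 -2.235
endloop
endfacet
facet normal 0.004 -0.986 -0.165
outer loop
vertex 0.835 2.156 -1.652
vertex 1.262 2.255 -2.235
vertex 2.604 1.952 -0.394
endloop
endfacet
facet normal 0.004 -0.986 -0.165
outer loop
vertex 2.604 1.952 -0.394
vertex 1.262 2.255 -2.235
vertex 3.03 2.051 -0.977
endloop
endfacet
facet normal 0.811 -0.093 0.577
outer loop
vertex 2.604 1.952 -0.394
vertex 3.03 2.051 -0.977
vertex 2.814 2.748 -0.561
endloop
endfacet
facet normal -0.812 0.093 -0.577
outer loop
vertex 1.262 2.255 -2.235
vertex 1.046 2.952 -1.819
vertex 1.525 2.878 -2.505
endloop
endfacet
facet normal 0.459 -0.509 -0.728
outer loop
vertex 1.262 2.255 -2.235
vertex 1.525 2.878 -2.505
vertex 3.03 2.051 -0.977
endloop
endfacet
facet normal 0.459 -0.509 -0.728
outer loop
vertex 3.03 2.051 -0.977
vertex 1.525 2.878 -2.505
vertex 3.294 2.675 -1.247
endloop
endfacet
facet normal 0.811 -0.093 0.577
outer loop
vertex 3.03 2.051 -0.977
vertex 3.294 2.675 -1.247
vertex 2.814 2.748 -0.561
endloop
endfacet
facet normal -0.812 0.094 -0.577
outer loop
vertex 1.525 2.878 -2.505
vertex 1.046 2.952 -1.819
vertex 1.428 3.557 -2.258
endloop
endfacet
facet normal 0.569 0.352 -0.743
outer loop
vertex 1.525 2.878 -2.505
vertex 1.428 3.557 -2.258
vertex 3.294 2.675 -1.247
endloop
endfacet
facet normal 0.569 0.352 -0.743
outer loop
vertex 3.294 2.675 -1.247
vertex 1.428 3.557 -2.258
vertex 3.196 3.354 -1.0
endloop
endfacet
facet normal 0.811 -0.093 0.577
outer loop
vertex 3.294 2.675 -1.247
vertex 3.196 3.354 -1.0
vertex 2.814 2.748 -0.561
endloop
endfacet
facet normal -0.317 0.174 -0.932
outer loop
vertex 2.681 1.495 -0.518
vertex 1.722 1.247 -0.238
vertex 2.043 2.223 -0.165
endloop
endfacet
facet normal 0.783 0.526 0.332
outer loop
vertex 2.681 1.495 -0.518
vertex 2.043 2.223 -0.165
vertex 2.258 0.953 1.338
endloop
endfacet
facet normal -0.318 0.174 -0.932
outer loop
vertex 2.043 2.223 -0.165
vertex 1.722 1.247 -0.238
vertex 1.084 1.975 0.116
endloop
endfacet
facet normal -0.008 0.763 0.646
outer loop
vertex 2.043 2.223 -0.165
vertex 1.084 1.975 0.116
vertex 2.258 0.953 1.338
endloop
endfacet
facet normal -0.318 0.175 -0.932
outer loop
vertex 1.084 1.975 0.116
vertex 1.722 1.247 -0.238
vertex 0.762 0.999 0.043
endloop
endfacet
facet normal -0.644 0.156 0.749
outer loop
vertex 1.084 1.975 0.116
vertex 0.762 0.999 0.043
vertex 2.258 0.953 1.338
endloop
endfacet
facet normal -0.318 0.174 -0.932
outer loop
vertex 0.762 0.999 0.043
vertex 1.722 1.247 -0.238
vertex 1.4 0.272 -0.31
endloop
endfacet
facet normal -0.487 -0.688 0.538
outer loop
vertex 0.762 0.999 0.043
vertex 1.4 0.272 -0.31
vertex 2.258 0.953 1.338
endloop
endfacet
facet normal -0.318 0.174 -0.932
outer loop
vertex 1.4 0.272 -0.31
vertex 1.722 1.247 -0.238
vertex 2.359 0.52 -0.591
endloop
endfacet
facet normal 0.305 -0.926 0.224
outer loop
vertex 1.4 0.272 -0.31
vertex 2.359 0.52 -0.591
vertex 2.258 0.953 1.338
endloop
endfacet
facet normal -0.317 0.175 -0.932
outer loop
vertex 2.359 0.52 -0.591
vertex 1.722 1.247 -0.238
vertex 2.681 1.495 -0.518
endloop
endfacet
facet normal 0.940 -0.319 0.121
outer loop
vertex 2.359 0.52 -0.591
vertex 2.681 1.495 -0.518
vertex 2.258 0.953 1.338
endloop
endfacet

endsolid


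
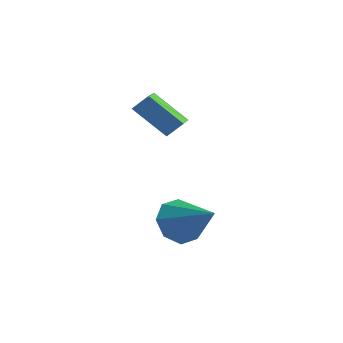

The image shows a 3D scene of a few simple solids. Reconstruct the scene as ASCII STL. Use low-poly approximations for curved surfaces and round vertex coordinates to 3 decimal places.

solid 
facet normal -0.879 -0.013 -0.477
outer loop
vertex -0.415 -3.751 -1.698
vertex -0.871 -3.401 -0.868
vertex -0.438 -2.978 -1.676
endloop
endfacet
facet normal 0.808 0.041 -0.588
outer loop
vertex -0.415 -3.751 -1.698
vertex -0.438 -2.978 -1.676
vertex 0.851 -3.379 0.068
endloop
endfacet
facet normal -0.879 -0.011 -0.477
outer loop
vertex -0.438 -2.978 -1.676
vertex -0.871 -3.401 -0.868
vertex -0.714 -2.454 -1.18
endloop
endfacet
facet normal 0.663 0.668 -0.337
outer loop
vertex -0.438 -2.978 -1.676
vertex -0.714 -2.454 -1.18
vertex 0.851 -3.379 0.068
endloop
endfacet
facet normal -0.879 -0.011 -0.477
outer loop
vertex -0.714 -2.454 -1.18
vertex -0.871 -3.401 -0.868
vertex -1.082 -2.484 -0.501
endloop
endfacet
facet normal 0.352 0.907 0.231
outer loop
vertex -0.714 -2.454 -1.18
vertex -1.082 -2.484 -0.501
vertex 0.851 -3.379 0.068
endloop
endfacet
facet normal -0.879 -0.011 -0.477
outer loop
vertex -1.082 -2.484 -0.501
vertex -0.871 -3.401 -0.868
vertex -1.327 -3.052 -0.037
endloop
endfacet
facet normal 0.055 0.617 0.785
outer loop
vertex -1.082 -2.484 -0.501
vertex -1.327 -3.052 -0.037
vertex 0.851 -3.379 0.068
endloop
endfacet
facet normal -0.879 -0.013 -0.477
outer loop
vertex -1.327 -3.052 -0.037
vertex -0.871 -3.401 -0.868
vertex -1.304 -3.824 -0.059
endloop
endfacet
facet normal -0.053 -0.030 0.998
outer loop
vertex -1.327 -3.052 -0.037
vertex -1.304 -3.824 -0.059
vertex 0.851 -3.379 0.068
endloop
endfacet
facet normal -0.879 -0.012 -0.477
outer loop
vertex -1.304 -3.824 -0.059
vertex -0.871 -3.401 -0.868
vertex -1.028 -4.349 -0.555
endloop
endfacet
facet normal 0.092 -0.658 0.747
outer loop
vertex -1.304 -3.824 -0.059
vertex -1.028 -4.349 -0.555
vertex 0.851 -3.379 0.068
endloop
endfacet
facet normal -0.879 -0.012 -0.477
outer loop
vertex -1.028 -4.349 -0.555
vertex -0.871 -3.401 -0.868
vertex -0.66 -4.318 -1.234
endloop
endfacet
facet normal 0.404 -0.897 0.178
outer loop
vertex -1.028 -4.349 -0.555
vertex -0.66 -4.318 -1.234
vertex 0.851 -3.379 0.068
endloop
endfacet
facet normal -0.878 -0.011 -0.478
outer loop
vertex -0.66 -4.318 -1.234
vertex -0.871 -3.401 -0.868
vertex -0.415 -3.751 -1.698
endloop
endfacet
facet normal 0.700 -0.608 -0.374
outer loop
vertex -0.66 -4.318 -1.234
vertex -0.415 -3.751 -1.698
vertex 0.851 -3.379 0.068
endloop
endfacet
facet normal -0.641 -0.361 0.678
outer loop
vertex -3.647 -2.372 4.123
vertex -4.38 -1.472 3.909
vertex -4.027 -2.823 3.524
endloop
endfacet
facet normal 0.621 -0.763 0.180
outer loop
vertex -2.9 -2.188 2.331
vertex -3.647 -2.372 4.123
vertex -4.027 -2.823 3.524
endloop
endfacet
facet normal -0.640 -0.361 0.679
outer loop
vertex -4.027 -2.823 3.524
vertex -4.38 -1.472 3.909
vertex -4.76 -1.923 3.311
endloop
endfacet
facet normal -0.452 -0.537 -0.713
outer loop
vertex -4.76 -1.923 3.311
vertex -2.9 -2.188 2.331
vertex -4.027 -2.823 3.524
endloop
endfacet
facet normal 0.452 0.537 0.712
outer loop
vertex -3.647 -2.372 4.123
vertex -3.253 -0.837 2.716
vertex -4.38 -1.472 3.909
endloop
endfacet
facet normal 0.621 -0.763 0.181
outer loop
vertex -2.52 -1.737 2.929
vertex -3.647 -2.372 4.123
vertex -2.9 -2.188 2.331
endloop
endfacet
facet normal 0.452 0.537 0.712
outer loop
vertex -2.52 -1.737 2.929
vertex -3.253 -0.837 2.716
vertex -3.647 -2.372 4.123
endloop
endfacet
facet normal -0.621 0.763 -0.181
outer loop
vertex -4.38 -1.472 3.909
vertex -3.253 -0.837 2.716
vertex -4.76 -1.923 3.311
endloop
endfacet
facet normal -0.452 -0.537 -0.712
outer loop
vertex -3.633 -1.288 2.117
vertex -2.9 -2.188 2.331
vertex -4.76 -1.923 3.311
endloop
endfacet
facet normal -0.621 0.763 -0.180
outer loop
vertex -4.76 -1.923 3.311
vertex -3.253 -0.837 2.716
vertex -3.633 -1.288 2.117
endloop
endfacet
facet normal 0.640 0.360 -0.678
outer loop
vertex -3.633 -1.288 2.117
vertex -2.52 -1.737 2.929
vertex -2.9 -2.188 2.331
endloop
endfacet
facet normal 0.640 0.361 -0.678
outer loop
vertex -3.253 -0.837 2.716
vertex -2.52 -1.737 2.929
vertex -3.633 -1.288 2.117
endloop
endfacet

endsolid


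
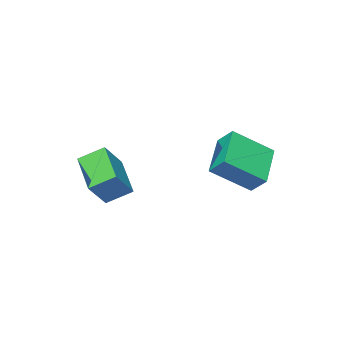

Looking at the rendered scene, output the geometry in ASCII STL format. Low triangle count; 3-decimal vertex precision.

solid 
facet normal -0.675 0.468 -0.571
outer loop
vertex -4.539 2.423 -0.041
vertex -3.275 3.283 -0.83
vertex -4.478 1.796 -0.627
endloop
endfacet
facet normal -0.735 -0.500 0.458
outer loop
vertex -3.325 0.997 0.35
vertex -4.539 2.423 -0.041
vertex -4.478 1.796 -0.627
endloop
endfacet
facet normal -0.675 0.468 -0.571
outer loop
vertex -4.478 1.796 -0.627
vertex -3.275 3.283 -0.83
vertex -3.214 2.656 -1.416
endloop
endfacet
facet normal 0.071 -0.729 -0.681
outer loop
vertex -3.214 2.656 -1.416
vertex -3.325 0.997 0.35
vertex -4.478 1.796 -0.627
endloop
endfacet
facet normal -0.071 0.729 0.681
outer loop
vertex -4.539 2.423 -0.041
vertex -2.122 2.484 0.147
vertex -3.275 3.283 -0.83
endloop
endfacet
facet normal -0.735 -0.500 0.458
outer loop
vertex -3.386 1.624 0.936
vertex -4.539 2.423 -0.041
vertex -3.325 0.997 0.35
endloop
endfacet
facet normal -0.071 0.729 0.681
outer loop
vertex -3.386 1.624 0.936
vertex -2.122 2.484 0.147
vertex -4.539 2.423 -0.041
endloop
endfacet
facet normal 0.735 0.500 -0.458
outer loop
vertex -3.275 3.283 -0.83
vertex -2.122 2.484 0.147
vertex -3.214 2.656 -1.416
endloop
endfacet
facet normal 0.071 -0.729 -0.681
outer loop
vertex -2.061 1.857 -0.439
vertex -3.325 0.997 0.35
vertex -3.214 2.656 -1.416
endloop
endfacet
facet normal 0.735 0.500 -0.458
outer loop
vertex -3.214 2.656 -1.416
vertex -2.122 2.484 0.147
vertex -2.061 1.857 -0.439
endloop
endfacet
facet normal 0.675 -0.468 0.571
outer loop
vertex -2.061 1.857 -0.439
vertex -3.386 1.624 0.936
vertex -3.325 0.997 0.35
endloop
endfacet
facet normal 0.675 -0.468 0.571
outer loop
vertex -2.122 2.484 0.147
vertex -3.386 1.624 0.936
vertex -2.061 1.857 -0.439
endloop
endfacet
facet normal -0.619 0.603 0.504
outer loop
vertex -0.584 -1.511 0.079
vertex 0.156 -0.14 -0.652
vertex -1.386 -1.567 -0.839
endloop
endfacet
facet normal -0.430 -0.797 0.425
outer loop
vertex -0.736 -2.2 -1.368
vertex -0.584 -1.511 0.079
vertex -1.386 -1.567 -0.839
endloop
endfacet
facet normal -0.619 0.603 0.503
outer loop
vertex -1.386 -1.567 -0.839
vertex 0.156 -0.14 -0.652
vertex -0.646 -0.197 -1.57
endloop
endfacet
facet normal -0.657 -0.046 -0.752
outer loop
vertex -0.646 -0.197 -1.57
vertex -0.736 -2.2 -1.368
vertex -1.386 -1.567 -0.839
endloop
endfacet
facet normal 0.657 0.046 0.752
outer loop
vertex -0.584 -1.511 0.079
vertex 0.806 -0.773 -1.181
vertex 0.156 -0.14 -0.652
endloop
endfacet
facet normal -0.429 -0.797 0.425
outer loop
vertex 0.066 -2.143 -0.45
vertex -0.584 -1.511 0.079
vertex -0.736 -2.2 -1.368
endloop
endfacet
facet normal 0.657 0.046 0.752
outer loop
vertex 0.066 -2.143 -0.45
vertex 0.806 -0.773 -1.181
vertex -0.584 -1.511 0.079
endloop
endfacet
facet normal 0.430 0.797 -0.425
outer loop
vertex 0.156 -0.14 -0.652
vertex 0.806 -0.773 -1.181
vertex -0.646 -0.197 -1.57
endloop
endfacet
facet normal -0.657 -0.046 -0.752
outer loop
vertex 0.004 -0.829 -2.099
vertex -0.736 -2.2 -1.368
vertex -0.646 -0.197 -1.57
endloop
endfacet
facet normal 0.430 0.797 -0.424
outer loop
vertex -0.646 -0.197 -1.57
vertex 0.806 -0.773 -1.181
vertex 0.004 -0.829 -2.099
endloop
endfacet
facet normal 0.619 -0.603 -0.503
outer loop
vertex 0.004 -0.829 -2.099
vertex 0.066 -2.143 -0.45
vertex -0.736 -2.2 -1.368
endloop
endfacet
facet normal 0.619 -0.603 -0.504
outer loop
vertex 0.806 -0.773 -1.181
vertex 0.066 -2.143 -0.45
vertex 0.004 -0.829 -2.099
endloop
endfacet

endsolid


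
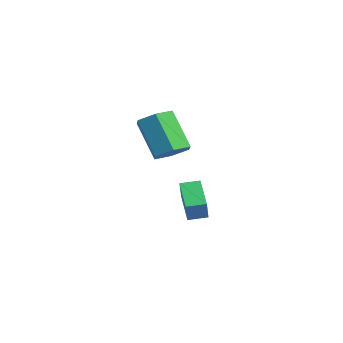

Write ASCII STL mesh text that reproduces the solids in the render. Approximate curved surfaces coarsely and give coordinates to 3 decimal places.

solid 
facet normal 0.547 0.188 -0.816
outer loop
vertex 1.371 -2.261 2.458
vertex 0.671 -2.073 2.032
vertex 1.084 -1.471 2.448
endloop
endfacet
facet normal 0.764 0.285 0.579
outer loop
vertex 1.371 -2.261 2.458
vertex 1.084 -1.471 2.448
vertex 0.288 -2.635 4.073
endloop
endfacet
facet normal 0.765 0.284 0.578
outer loop
vertex 0.288 -2.635 4.073
vertex 1.084 -1.471 2.448
vertex 0.002 -1.845 4.064
endloop
endfacet
facet normal -0.547 -0.189 0.816
outer loop
vertex 0.288 -2.635 4.073
vertex 0.002 -1.845 4.064
vertex -0.411 -2.447 3.648
endloop
endfacet
facet normal 0.546 0.189 -0.816
outer loop
vertex 1.084 -1.471 2.448
vertex 0.671 -2.073 2.032
vertex 0.384 -1.284 2.023
endloop
endfacet
facet normal 0.086 0.956 0.279
outer loop
vertex 1.084 -1.471 2.448
vertex 0.384 -1.284 2.023
vertex 0.002 -1.845 4.064
endloop
endfacet
facet normal 0.086 0.956 0.279
outer loop
vertex 0.002 -1.845 4.064
vertex 0.384 -1.284 2.023
vertex -0.698 -1.658 3.638
endloop
endfacet
facet normal -0.547 -0.189 0.816
outer loop
vertex 0.002 -1.845 4.064
vertex -0.698 -1.658 3.638
vertex -0.411 -2.447 3.648
endloop
endfacet
facet normal 0.547 0.190 -0.815
outer loop
vertex 0.384 -1.284 2.023
vertex 0.671 -2.073 2.032
vertex -0.028 -1.885 1.607
endloop
endfacet
facet normal -0.678 0.672 -0.299
outer loop
vertex 0.384 -1.284 2.023
vertex -0.028 -1.885 1.607
vertex -0.698 -1.658 3.638
endloop
endfacet
facet normal -0.677 0.672 -0.299
outer loop
vertex -0.698 -1.658 3.638
vertex -0.028 -1.885 1.607
vertex -1.111 -2.259 3.222
endloop
endfacet
facet normal -0.547 -0.189 0.816
outer loop
vertex -0.698 -1.658 3.638
vertex -1.111 -2.259 3.222
vertex -0.411 -2.447 3.648
endloop
endfacet
facet normal 0.547 0.189 -0.816
outer loop
vertex -0.028 -1.885 1.607
vertex 0.671 -2.073 2.032
vertex 0.258 -2.675 1.616
endloop
endfacet
facet normal -0.765 -0.283 -0.579
outer loop
vertex -0.028 -1.885 1.607
vertex 0.258 -2.675 1.616
vertex -1.111 -2.259 3.222
endloop
endfacet
facet normal -0.765 -0.285 -0.578
outer loop
vertex -1.111 -2.259 3.222
vertex 0.258 -2.675 1.616
vertex -0.824 -3.049 3.232
endloop
endfacet
facet normal -0.547 -0.188 0.816
outer loop
vertex -1.111 -2.259 3.222
vertex -0.824 -3.049 3.232
vertex -0.411 -2.447 3.648
endloop
endfacet
facet normal 0.547 0.189 -0.816
outer loop
vertex 0.258 -2.675 1.616
vertex 0.671 -2.073 2.032
vertex 0.958 -2.862 2.042
endloop
endfacet
facet normal -0.086 -0.956 -0.279
outer loop
vertex 0.258 -2.675 1.616
vertex 0.958 -2.862 2.042
vertex -0.824 -3.049 3.232
endloop
endfacet
facet normal -0.086 -0.956 -0.279
outer loop
vertex -0.824 -3.049 3.232
vertex 0.958 -2.862 2.042
vertex -0.124 -3.236 3.657
endloop
endfacet
facet normal -0.546 -0.189 0.816
outer loop
vertex -0.824 -3.049 3.232
vertex -0.124 -3.236 3.657
vertex -0.411 -2.447 3.648
endloop
endfacet
facet normal 0.547 0.189 -0.816
outer loop
vertex 0.958 -2.862 2.042
vertex 0.671 -2.073 2.032
vertex 1.371 -2.261 2.458
endloop
endfacet
facet normal 0.678 -0.672 0.298
outer loop
vertex 0.958 -2.862 2.042
vertex 1.371 -2.261 2.458
vertex -0.124 -3.236 3.657
endloop
endfacet
facet normal 0.678 -0.672 0.299
outer loop
vertex -0.124 -3.236 3.657
vertex 1.371 -2.261 2.458
vertex 0.288 -2.635 4.073
endloop
endfacet
facet normal -0.547 -0.190 0.815
outer loop
vertex -0.124 -3.236 3.657
vertex 0.288 -2.635 4.073
vertex -0.411 -2.447 3.648
endloop
endfacet
facet normal -0.852 0.126 0.508
outer loop
vertex -2.168 -0.798 -0.85
vertex -1.972 0.041 -0.729
vertex -2.726 -0.524 -1.853
endloop
endfacet
facet normal -0.225 -0.965 -0.139
outer loop
vertex -1.388 -0.721 -2.651
vertex -2.168 -0.798 -0.85
vertex -2.726 -0.524 -1.853
endloop
endfacet
facet normal -0.852 0.126 0.508
outer loop
vertex -2.726 -0.524 -1.853
vertex -1.972 0.041 -0.729
vertex -2.53 0.315 -1.732
endloop
endfacet
facet normal -0.473 0.233 -0.850
outer loop
vertex -2.53 0.315 -1.732
vertex -1.388 -0.721 -2.651
vertex -2.726 -0.524 -1.853
endloop
endfacet
facet normal 0.473 -0.233 0.850
outer loop
vertex -2.168 -0.798 -0.85
vertex -0.634 -0.156 -1.527
vertex -1.972 0.041 -0.729
endloop
endfacet
facet normal -0.225 -0.965 -0.139
outer loop
vertex -0.83 -0.995 -1.648
vertex -2.168 -0.798 -0.85
vertex -1.388 -0.721 -2.651
endloop
endfacet
facet normal 0.473 -0.233 0.850
outer loop
vertex -0.83 -0.995 -1.648
vertex -0.634 -0.156 -1.527
vertex -2.168 -0.798 -0.85
endloop
endfacet
facet normal 0.225 0.965 0.139
outer loop
vertex -1.972 0.041 -0.729
vertex -0.634 -0.156 -1.527
vertex -2.53 0.315 -1.732
endloop
endfacet
facet normal -0.473 0.233 -0.850
outer loop
vertex -1.192 0.118 -2.53
vertex -1.388 -0.721 -2.651
vertex -2.53 0.315 -1.732
endloop
endfacet
facet normal 0.225 0.965 0.139
outer loop
vertex -2.53 0.315 -1.732
vertex -0.634 -0.156 -1.527
vertex -1.192 0.118 -2.53
endloop
endfacet
facet normal 0.852 -0.126 -0.508
outer loop
vertex -1.192 0.118 -2.53
vertex -0.83 -0.995 -1.648
vertex -1.388 -0.721 -2.651
endloop
endfacet
facet normal 0.852 -0.126 -0.508
outer loop
vertex -0.634 -0.156 -1.527
vertex -0.83 -0.995 -1.648
vertex -1.192 0.118 -2.53
endloop
endfacet

endsolid


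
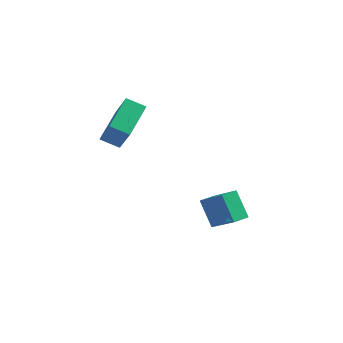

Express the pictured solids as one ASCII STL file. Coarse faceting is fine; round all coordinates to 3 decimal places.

solid 
facet normal -0.663 0.328 -0.673
outer loop
vertex -0.189 -0.106 -1.96
vertex 0.252 0.604 -2.049
vertex 0.649 -0.77 -3.11
endloop
endfacet
facet normal -0.525 -0.844 0.105
outer loop
vertex 1.968 -1.424 -1.771
vertex -0.189 -0.106 -1.96
vertex 0.649 -0.77 -3.11
endloop
endfacet
facet normal -0.663 0.328 -0.673
outer loop
vertex 0.649 -0.77 -3.11
vertex 0.252 0.604 -2.049
vertex 1.09 -0.061 -3.199
endloop
endfacet
facet normal 0.533 -0.424 -0.732
outer loop
vertex 1.09 -0.061 -3.199
vertex 1.968 -1.424 -1.771
vertex 0.649 -0.77 -3.11
endloop
endfacet
facet normal -0.534 0.423 0.732
outer loop
vertex -0.189 -0.106 -1.96
vertex 1.571 -0.05 -0.71
vertex 0.252 0.604 -2.049
endloop
endfacet
facet normal -0.525 -0.844 0.106
outer loop
vertex 1.13 -0.759 -0.621
vertex -0.189 -0.106 -1.96
vertex 1.968 -1.424 -1.771
endloop
endfacet
facet normal -0.533 0.424 0.732
outer loop
vertex 1.13 -0.759 -0.621
vertex 1.571 -0.05 -0.71
vertex -0.189 -0.106 -1.96
endloop
endfacet
facet normal 0.525 0.844 -0.105
outer loop
vertex 0.252 0.604 -2.049
vertex 1.571 -0.05 -0.71
vertex 1.09 -0.061 -3.199
endloop
endfacet
facet normal 0.534 -0.423 -0.732
outer loop
vertex 2.409 -0.714 -1.86
vertex 1.968 -1.424 -1.771
vertex 1.09 -0.061 -3.199
endloop
endfacet
facet normal 0.525 0.845 -0.105
outer loop
vertex 1.09 -0.061 -3.199
vertex 1.571 -0.05 -0.71
vertex 2.409 -0.714 -1.86
endloop
endfacet
facet normal 0.663 -0.328 0.673
outer loop
vertex 2.409 -0.714 -1.86
vertex 1.13 -0.759 -0.621
vertex 1.968 -1.424 -1.771
endloop
endfacet
facet normal 0.663 -0.328 0.673
outer loop
vertex 1.571 -0.05 -0.71
vertex 1.13 -0.759 -0.621
vertex 2.409 -0.714 -1.86
endloop
endfacet
facet normal -0.403 0.383 -0.831
outer loop
vertex -4.623 0.552 2.708
vertex -3.673 0.666 2.3
vertex -4.733 -1.163 1.972
endloop
endfacet
facet normal -0.913 -0.110 0.392
outer loop
vertex -3.867 -1.986 3.76
vertex -4.623 0.552 2.708
vertex -4.733 -1.163 1.972
endloop
endfacet
facet normal -0.403 0.383 -0.831
outer loop
vertex -4.733 -1.163 1.972
vertex -3.673 0.666 2.3
vertex -3.783 -1.049 1.564
endloop
endfacet
facet normal -0.059 -0.917 -0.394
outer loop
vertex -3.783 -1.049 1.564
vertex -3.867 -1.986 3.76
vertex -4.733 -1.163 1.972
endloop
endfacet
facet normal 0.059 0.917 0.394
outer loop
vertex -4.623 0.552 2.708
vertex -2.807 -0.157 4.088
vertex -3.673 0.666 2.3
endloop
endfacet
facet normal -0.913 -0.110 0.392
outer loop
vertex -3.757 -0.271 4.496
vertex -4.623 0.552 2.708
vertex -3.867 -1.986 3.76
endloop
endfacet
facet normal 0.059 0.917 0.394
outer loop
vertex -3.757 -0.271 4.496
vertex -2.807 -0.157 4.088
vertex -4.623 0.552 2.708
endloop
endfacet
facet normal 0.913 0.110 -0.392
outer loop
vertex -3.673 0.666 2.3
vertex -2.807 -0.157 4.088
vertex -3.783 -1.049 1.564
endloop
endfacet
facet normal -0.059 -0.917 -0.394
outer loop
vertex -2.917 -1.872 3.352
vertex -3.867 -1.986 3.76
vertex -3.783 -1.049 1.564
endloop
endfacet
facet normal 0.913 0.110 -0.392
outer loop
vertex -3.783 -1.049 1.564
vertex -2.807 -0.157 4.088
vertex -2.917 -1.872 3.352
endloop
endfacet
facet normal 0.403 -0.383 0.831
outer loop
vertex -2.917 -1.872 3.352
vertex -3.757 -0.271 4.496
vertex -3.867 -1.986 3.76
endloop
endfacet
facet normal 0.403 -0.383 0.831
outer loop
vertex -2.807 -0.157 4.088
vertex -3.757 -0.271 4.496
vertex -2.917 -1.872 3.352
endloop
endfacet

endsolid


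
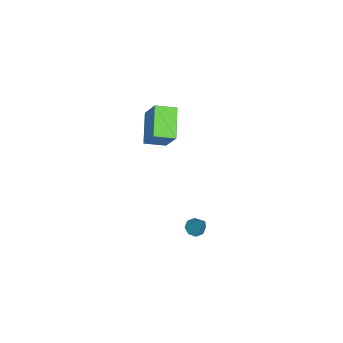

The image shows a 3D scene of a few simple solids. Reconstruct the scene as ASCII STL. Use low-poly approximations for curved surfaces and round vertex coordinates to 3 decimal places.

solid 
facet normal -0.342 -0.438 -0.832
outer loop
vertex 3.893 2.39 1.682
vertex 3.448 2.154 1.989
vertex 3.529 2.657 1.691
endloop
endfacet
facet normal 0.557 0.770 -0.309
outer loop
vertex 3.893 2.39 1.682
vertex 3.529 2.657 1.691
vertex 4.112 3.006 3.611
endloop
endfacet
facet normal -0.340 -0.438 -0.832
outer loop
vertex 3.529 2.657 1.691
vertex 3.448 2.154 1.989
vertex 3.117 2.629 1.874
endloop
endfacet
facet normal -0.129 0.982 -0.139
outer loop
vertex 3.529 2.657 1.691
vertex 3.117 2.629 1.874
vertex 4.112 3.006 3.611
endloop
endfacet
facet normal -0.340 -0.438 -0.832
outer loop
vertex 3.117 2.629 1.874
vertex 3.448 2.154 1.989
vertex 2.899 2.323 2.124
endloop
endfacet
facet normal -0.685 0.687 0.243
outer loop
vertex 3.117 2.629 1.874
vertex 2.899 2.323 2.124
vertex 4.112 3.006 3.611
endloop
endfacet
facet normal -0.339 -0.438 -0.832
outer loop
vertex 2.899 2.323 2.124
vertex 3.448 2.154 1.989
vertex 3.002 1.918 2.295
endloop
endfacet
facet normal -0.787 0.059 0.614
outer loop
vertex 2.899 2.323 2.124
vertex 3.002 1.918 2.295
vertex 4.112 3.006 3.611
endloop
endfacet
facet normal -0.341 -0.436 -0.833
outer loop
vertex 3.002 1.918 2.295
vertex 3.448 2.154 1.989
vertex 3.366 1.651 2.286
endloop
endfacet
facet normal -0.374 -0.535 0.758
outer loop
vertex 3.002 1.918 2.295
vertex 3.366 1.651 2.286
vertex 4.112 3.006 3.611
endloop
endfacet
facet normal -0.341 -0.436 -0.833
outer loop
vertex 3.366 1.651 2.286
vertex 3.448 2.154 1.989
vertex 3.778 1.678 2.103
endloop
endfacet
facet normal 0.310 -0.746 0.589
outer loop
vertex 3.366 1.651 2.286
vertex 3.778 1.678 2.103
vertex 4.112 3.006 3.611
endloop
endfacet
facet normal -0.341 -0.436 -0.833
outer loop
vertex 3.778 1.678 2.103
vertex 3.448 2.154 1.989
vertex 3.997 1.984 1.853
endloop
endfacet
facet normal 0.868 -0.452 0.206
outer loop
vertex 3.778 1.678 2.103
vertex 3.997 1.984 1.853
vertex 4.112 3.006 3.611
endloop
endfacet
facet normal -0.342 -0.438 -0.832
outer loop
vertex 3.997 1.984 1.853
vertex 3.448 2.154 1.989
vertex 3.893 2.39 1.682
endloop
endfacet
facet normal 0.970 0.178 -0.167
outer loop
vertex 3.997 1.984 1.853
vertex 3.893 2.39 1.682
vertex 4.112 3.006 3.611
endloop
endfacet
facet normal -0.807 -0.328 0.492
outer loop
vertex -3.995 -3.628 3.959
vertex -4.677 -2.513 3.583
vertex -4.614 -4.558 2.324
endloop
endfacet
facet normal 0.501 -0.820 0.277
outer loop
vertex -2.863 -3.847 1.257
vertex -3.995 -3.628 3.959
vertex -4.614 -4.558 2.324
endloop
endfacet
facet normal -0.807 -0.328 0.492
outer loop
vertex -4.614 -4.558 2.324
vertex -4.677 -2.513 3.583
vertex -5.296 -3.443 1.948
endloop
endfacet
facet normal -0.312 -0.470 -0.826
outer loop
vertex -5.296 -3.443 1.948
vertex -2.863 -3.847 1.257
vertex -4.614 -4.558 2.324
endloop
endfacet
facet normal 0.312 0.470 0.826
outer loop
vertex -3.995 -3.628 3.959
vertex -2.926 -1.802 2.516
vertex -4.677 -2.513 3.583
endloop
endfacet
facet normal 0.501 -0.820 0.277
outer loop
vertex -2.244 -2.917 2.892
vertex -3.995 -3.628 3.959
vertex -2.863 -3.847 1.257
endloop
endfacet
facet normal 0.312 0.470 0.826
outer loop
vertex -2.244 -2.917 2.892
vertex -2.926 -1.802 2.516
vertex -3.995 -3.628 3.959
endloop
endfacet
facet normal -0.501 0.820 -0.277
outer loop
vertex -4.677 -2.513 3.583
vertex -2.926 -1.802 2.516
vertex -5.296 -3.443 1.948
endloop
endfacet
facet normal -0.312 -0.470 -0.826
outer loop
vertex -3.545 -2.732 0.881
vertex -2.863 -3.847 1.257
vertex -5.296 -3.443 1.948
endloop
endfacet
facet normal -0.501 0.820 -0.277
outer loop
vertex -5.296 -3.443 1.948
vertex -2.926 -1.802 2.516
vertex -3.545 -2.732 0.881
endloop
endfacet
facet normal 0.807 0.328 -0.492
outer loop
vertex -3.545 -2.732 0.881
vertex -2.244 -2.917 2.892
vertex -2.863 -3.847 1.257
endloop
endfacet
facet normal 0.807 0.328 -0.492
outer loop
vertex -2.926 -1.802 2.516
vertex -2.244 -2.917 2.892
vertex -3.545 -2.732 0.881
endloop
endfacet

endsolid


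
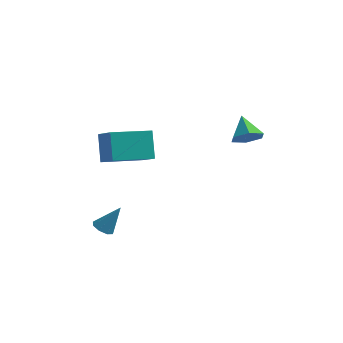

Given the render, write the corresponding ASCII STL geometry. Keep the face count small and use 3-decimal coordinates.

solid 
facet normal 0.417 -0.642 -0.643
outer loop
vertex 3.266 2.005 0.134
vertex 2.479 1.894 -0.266
vertex 3.033 2.532 -0.544
endloop
endfacet
facet normal 0.580 0.728 0.367
outer loop
vertex 3.266 2.005 0.134
vertex 3.033 2.532 -0.544
vertex 1.861 2.846 0.686
endloop
endfacet
facet normal 0.417 -0.642 -0.643
outer loop
vertex 3.033 2.532 -0.544
vertex 2.479 1.894 -0.266
vertex 2.246 2.421 -0.944
endloop
endfacet
facet normal -0.007 0.967 -0.254
outer loop
vertex 3.033 2.532 -0.544
vertex 2.246 2.421 -0.944
vertex 1.861 2.846 0.686
endloop
endfacet
facet normal 0.416 -0.643 -0.643
outer loop
vertex 2.246 2.421 -0.944
vertex 2.479 1.894 -0.266
vertex 1.691 1.783 -0.665
endloop
endfacet
facet normal -0.779 0.536 -0.324
outer loop
vertex 2.246 2.421 -0.944
vertex 1.691 1.783 -0.665
vertex 1.861 2.846 0.686
endloop
endfacet
facet normal 0.416 -0.643 -0.643
outer loop
vertex 1.691 1.783 -0.665
vertex 2.479 1.894 -0.266
vertex 1.924 1.256 0.013
endloop
endfacet
facet normal -0.965 -0.134 0.227
outer loop
vertex 1.691 1.783 -0.665
vertex 1.924 1.256 0.013
vertex 1.861 2.846 0.686
endloop
endfacet
facet normal 0.417 -0.643 -0.642
outer loop
vertex 1.924 1.256 0.013
vertex 2.479 1.894 -0.266
vertex 2.711 1.367 0.413
endloop
endfacet
facet normal -0.378 -0.374 0.847
outer loop
vertex 1.924 1.256 0.013
vertex 2.711 1.367 0.413
vertex 1.861 2.846 0.686
endloop
endfacet
facet normal 0.417 -0.643 -0.642
outer loop
vertex 2.711 1.367 0.413
vertex 2.479 1.894 -0.266
vertex 3.266 2.005 0.134
endloop
endfacet
facet normal 0.395 0.058 0.917
outer loop
vertex 2.711 1.367 0.413
vertex 3.266 2.005 0.134
vertex 1.861 2.846 0.686
endloop
endfacet
facet normal -0.731 -0.661 0.171
outer loop
vertex -1.895 -5.28 1.381
vertex -2.31 -4.466 2.755
vertex -2.822 -4.454 0.613
endloop
endfacet
facet normal 0.251 -0.493 -0.833
outer loop
vertex -1.25 -3.034 0.245
vertex -1.895 -5.28 1.381
vertex -2.822 -4.454 0.613
endloop
endfacet
facet normal -0.731 -0.661 0.171
outer loop
vertex -2.822 -4.454 0.613
vertex -2.31 -4.466 2.755
vertex -3.236 -3.64 1.987
endloop
endfacet
facet normal -0.634 0.566 -0.526
outer loop
vertex -3.236 -3.64 1.987
vertex -1.25 -3.034 0.245
vertex -2.822 -4.454 0.613
endloop
endfacet
facet normal 0.634 -0.566 0.527
outer loop
vertex -1.895 -5.28 1.381
vertex -0.738 -3.046 2.387
vertex -2.31 -4.466 2.755
endloop
endfacet
facet normal 0.251 -0.493 -0.833
outer loop
vertex -0.324 -3.86 1.013
vertex -1.895 -5.28 1.381
vertex -1.25 -3.034 0.245
endloop
endfacet
facet normal 0.635 -0.566 0.526
outer loop
vertex -0.324 -3.86 1.013
vertex -0.738 -3.046 2.387
vertex -1.895 -5.28 1.381
endloop
endfacet
facet normal -0.251 0.493 0.833
outer loop
vertex -2.31 -4.466 2.755
vertex -0.738 -3.046 2.387
vertex -3.236 -3.64 1.987
endloop
endfacet
facet normal -0.635 0.566 -0.527
outer loop
vertex -1.665 -2.22 1.619
vertex -1.25 -3.034 0.245
vertex -3.236 -3.64 1.987
endloop
endfacet
facet normal -0.251 0.493 0.833
outer loop
vertex -3.236 -3.64 1.987
vertex -0.738 -3.046 2.387
vertex -1.665 -2.22 1.619
endloop
endfacet
facet normal 0.731 0.661 -0.171
outer loop
vertex -1.665 -2.22 1.619
vertex -0.324 -3.86 1.013
vertex -1.25 -3.034 0.245
endloop
endfacet
facet normal 0.731 0.661 -0.171
outer loop
vertex -0.738 -3.046 2.387
vertex -0.324 -3.86 1.013
vertex -1.665 -2.22 1.619
endloop
endfacet
facet normal -0.472 -0.287 -0.834
outer loop
vertex -2.561 -3.699 -4.877
vertex -3.098 -3.63 -4.597
vertex -2.734 -3.269 -4.927
endloop
endfacet
facet normal 0.911 0.339 -0.235
outer loop
vertex -2.561 -3.699 -4.877
vertex -2.734 -3.269 -4.927
vertex -2.342 -3.17 -3.263
endloop
endfacet
facet normal -0.471 -0.288 -0.834
outer loop
vertex -2.734 -3.269 -4.927
vertex -3.098 -3.63 -4.597
vertex -3.121 -3.05 -4.784
endloop
endfacet
facet normal 0.442 0.883 -0.157
outer loop
vertex -2.734 -3.269 -4.927
vertex -3.121 -3.05 -4.784
vertex -2.342 -3.17 -3.263
endloop
endfacet
facet normal -0.472 -0.287 -0.833
outer loop
vertex -3.121 -3.05 -4.784
vertex -3.098 -3.63 -4.597
vertex -3.494 -3.171 -4.531
endloop
endfacet
facet normal -0.194 0.965 0.176
outer loop
vertex -3.121 -3.05 -4.784
vertex -3.494 -3.171 -4.531
vertex -2.342 -3.17 -3.263
endloop
endfacet
facet normal -0.473 -0.288 -0.833
outer loop
vertex -3.494 -3.171 -4.531
vertex -3.098 -3.63 -4.597
vertex -3.635 -3.561 -4.316
endloop
endfacet
facet normal -0.624 0.538 0.567
outer loop
vertex -3.494 -3.171 -4.531
vertex -3.635 -3.561 -4.316
vertex -2.342 -3.17 -3.263
endloop
endfacet
facet normal -0.473 -0.288 -0.833
outer loop
vertex -3.635 -3.561 -4.316
vertex -3.098 -3.63 -4.597
vertex -3.461 -3.992 -4.266
endloop
endfacet
facet normal -0.597 -0.149 0.788
outer loop
vertex -3.635 -3.561 -4.316
vertex -3.461 -3.992 -4.266
vertex -2.342 -3.17 -3.263
endloop
endfacet
facet normal -0.472 -0.289 -0.833
outer loop
vertex -3.461 -3.992 -4.266
vertex -3.098 -3.63 -4.597
vertex -3.075 -4.21 -4.409
endloop
endfacet
facet normal -0.128 -0.692 0.710
outer loop
vertex -3.461 -3.992 -4.266
vertex -3.075 -4.21 -4.409
vertex -2.342 -3.17 -3.263
endloop
endfacet
facet normal -0.473 -0.289 -0.832
outer loop
vertex -3.075 -4.21 -4.409
vertex -3.098 -3.63 -4.597
vertex -2.702 -4.089 -4.663
endloop
endfacet
facet normal 0.508 -0.774 0.377
outer loop
vertex -3.075 -4.21 -4.409
vertex -2.702 -4.089 -4.663
vertex -2.342 -3.17 -3.263
endloop
endfacet
facet normal -0.472 -0.287 -0.834
outer loop
vertex -2.702 -4.089 -4.663
vertex -3.098 -3.63 -4.597
vertex -2.561 -3.699 -4.877
endloop
endfacet
facet normal 0.938 -0.347 -0.014
outer loop
vertex -2.702 -4.089 -4.663
vertex -2.561 -3.699 -4.877
vertex -2.342 -3.17 -3.263
endloop
endfacet

endsolid


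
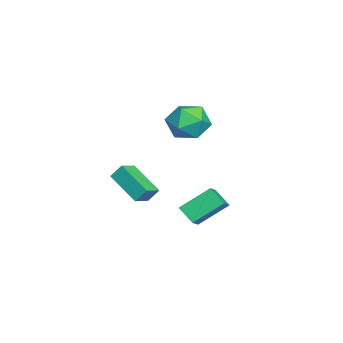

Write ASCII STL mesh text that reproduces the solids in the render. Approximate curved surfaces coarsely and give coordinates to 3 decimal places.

solid 
facet normal -0.585 -0.655 0.479
outer loop
vertex 3.316 -1.348 0.339
vertex 2.497 -0.885 -0.028
vertex 3.332 -1.865 -0.348
endloop
endfacet
facet normal 0.811 -0.458 0.363
outer loop
vertex 4.483 -0.575 -1.292
vertex 3.316 -1.348 0.339
vertex 3.332 -1.865 -0.348
endloop
endfacet
facet normal -0.585 -0.655 0.479
outer loop
vertex 3.332 -1.865 -0.348
vertex 2.497 -0.885 -0.028
vertex 2.513 -1.402 -0.715
endloop
endfacet
facet normal 0.018 -0.601 -0.799
outer loop
vertex 2.513 -1.402 -0.715
vertex 4.483 -0.575 -1.292
vertex 3.332 -1.865 -0.348
endloop
endfacet
facet normal -0.018 0.601 0.799
outer loop
vertex 3.316 -1.348 0.339
vertex 3.648 0.405 -0.972
vertex 2.497 -0.885 -0.028
endloop
endfacet
facet normal 0.811 -0.458 0.363
outer loop
vertex 4.467 -0.058 -0.605
vertex 3.316 -1.348 0.339
vertex 4.483 -0.575 -1.292
endloop
endfacet
facet normal -0.018 0.601 0.799
outer loop
vertex 4.467 -0.058 -0.605
vertex 3.648 0.405 -0.972
vertex 3.316 -1.348 0.339
endloop
endfacet
facet normal -0.811 0.458 -0.363
outer loop
vertex 2.497 -0.885 -0.028
vertex 3.648 0.405 -0.972
vertex 2.513 -1.402 -0.715
endloop
endfacet
facet normal 0.018 -0.601 -0.799
outer loop
vertex 3.664 -0.112 -1.659
vertex 4.483 -0.575 -1.292
vertex 2.513 -1.402 -0.715
endloop
endfacet
facet normal -0.811 0.458 -0.363
outer loop
vertex 2.513 -1.402 -0.715
vertex 3.648 0.405 -0.972
vertex 3.664 -0.112 -1.659
endloop
endfacet
facet normal 0.585 0.655 -0.479
outer loop
vertex 3.664 -0.112 -1.659
vertex 4.467 -0.058 -0.605
vertex 4.483 -0.575 -1.292
endloop
endfacet
facet normal 0.585 0.655 -0.479
outer loop
vertex 3.648 0.405 -0.972
vertex 4.467 -0.058 -0.605
vertex 3.664 -0.112 -1.659
endloop
endfacet
facet normal -0.513 -0.634 0.579
outer loop
vertex 2.303 2.578 -1.373
vertex 1.497 2.743 -1.906
vertex 2.76 1.181 -2.496
endloop
endfacet
facet normal 0.823 -0.168 0.543
outer loop
vertex 3.323 1.877 -3.134
vertex 2.303 2.578 -1.373
vertex 2.76 1.181 -2.496
endloop
endfacet
facet normal -0.512 -0.633 0.580
outer loop
vertex 2.76 1.181 -2.496
vertex 1.497 2.743 -1.906
vertex 1.954 1.345 -3.028
endloop
endfacet
facet normal 0.247 -0.756 -0.607
outer loop
vertex 1.954 1.345 -3.028
vertex 3.323 1.877 -3.134
vertex 2.76 1.181 -2.496
endloop
endfacet
facet normal -0.247 0.756 0.607
outer loop
vertex 2.303 2.578 -1.373
vertex 2.06 3.439 -2.544
vertex 1.497 2.743 -1.906
endloop
endfacet
facet normal 0.823 -0.167 0.543
outer loop
vertex 2.866 3.275 -2.012
vertex 2.303 2.578 -1.373
vertex 3.323 1.877 -3.134
endloop
endfacet
facet normal -0.247 0.756 0.607
outer loop
vertex 2.866 3.275 -2.012
vertex 2.06 3.439 -2.544
vertex 2.303 2.578 -1.373
endloop
endfacet
facet normal -0.823 0.167 -0.543
outer loop
vertex 1.497 2.743 -1.906
vertex 2.06 3.439 -2.544
vertex 1.954 1.345 -3.028
endloop
endfacet
facet normal 0.247 -0.756 -0.607
outer loop
vertex 2.517 2.042 -3.667
vertex 3.323 1.877 -3.134
vertex 1.954 1.345 -3.028
endloop
endfacet
facet normal -0.823 0.167 -0.543
outer loop
vertex 1.954 1.345 -3.028
vertex 2.06 3.439 -2.544
vertex 2.517 2.042 -3.667
endloop
endfacet
facet normal 0.513 0.633 -0.580
outer loop
vertex 2.517 2.042 -3.667
vertex 2.866 3.275 -2.012
vertex 3.323 1.877 -3.134
endloop
endfacet
facet normal 0.512 0.634 -0.580
outer loop
vertex 2.06 3.439 -2.544
vertex 2.866 3.275 -2.012
vertex 2.517 2.042 -3.667
endloop
endfacet
facet normal -0.597 0.762 0.250
outer loop
vertex -2.419 2.15 0.592
vertex -3.336 1.378 0.755
vertex -2.603 1.65 1.678
endloop
endfacet
facet normal 0.080 0.900 0.428
outer loop
vertex -2.419 2.15 0.592
vertex -2.603 1.65 1.678
vertex -1.479 1.757 1.244
endloop
endfacet
facet normal 0.476 0.864 -0.165
outer loop
vertex -2.419 2.15 0.592
vertex -1.479 1.757 1.244
vertex -1.518 1.551 0.053
endloop
endfacet
facet normal 0.043 0.703 -0.709
outer loop
vertex -2.419 2.15 0.592
vertex -1.518 1.551 0.053
vertex -2.665 1.317 -0.249
endloop
endfacet
facet normal -0.620 0.641 -0.453
outer loop
vertex -2.419 2.15 0.592
vertex -2.665 1.317 -0.249
vertex -3.336 1.378 0.755
endloop
endfacet
facet normal 0.300 0.387 0.872
outer loop
vertex -1.479 1.757 1.244
vertex -2.603 1.65 1.678
vertex -1.815 0.743 1.809
endloop
endfacet
facet normal -0.795 0.163 0.584
outer loop
vertex -2.603 1.65 1.678
vertex -3.336 1.378 0.755
vertex -2.962 0.509 1.507
endloop
endfacet
facet normal -0.832 -0.033 -0.554
outer loop
vertex -3.336 1.378 0.755
vertex -2.665 1.317 -0.249
vertex -3.001 0.303 0.316
endloop
endfacet
facet normal 0.241 0.069 -0.968
outer loop
vertex -2.665 1.317 -0.249
vertex -1.518 1.551 0.053
vertex -1.877 0.41 -0.118
endloop
endfacet
facet normal 0.940 0.329 -0.088
outer loop
vertex -1.518 1.551 0.053
vertex -1.479 1.757 1.244
vertex -1.144 0.682 0.805
endloop
endfacet
facet normal -0.043 -0.703 0.709
outer loop
vertex -2.061 -0.09 0.968
vertex -1.815 0.743 1.809
vertex -2.962 0.509 1.507
endloop
endfacet
facet normal -0.476 -0.864 0.165
outer loop
vertex -2.061 -0.09 0.968
vertex -2.962 0.509 1.507
vertex -3.001 0.303 0.316
endloop
endfacet
facet normal -0.080 -0.900 -0.428
outer loop
vertex -2.061 -0.09 0.968
vertex -3.001 0.303 0.316
vertex -1.877 0.41 -0.118
endloop
endfacet
facet normal 0.597 -0.762 -0.250
outer loop
vertex -2.061 -0.09 0.968
vertex -1.877 0.41 -0.118
vertex -1.144 0.682 0.805
endloop
endfacet
facet normal 0.620 -0.641 0.453
outer loop
vertex -2.061 -0.09 0.968
vertex -1.144 0.682 0.805
vertex -1.815 0.743 1.809
endloop
endfacet
facet normal -0.241 -0.069 0.968
outer loop
vertex -2.962 0.509 1.507
vertex -1.815 0.743 1.809
vertex -2.603 1.65 1.678
endloop
endfacet
facet normal -0.940 -0.329 0.088
outer loop
vertex -3.001 0.303 0.316
vertex -2.962 0.509 1.507
vertex -3.336 1.378 0.755
endloop
endfacet
facet normal -0.300 -0.387 -0.872
outer loop
vertex -1.877 0.41 -0.118
vertex -3.001 0.303 0.316
vertex -2.665 1.317 -0.249
endloop
endfacet
facet normal 0.795 -0.163 -0.584
outer loop
vertex -1.144 0.682 0.805
vertex -1.877 0.41 -0.118
vertex -1.518 1.551 0.053
endloop
endfacet
facet normal 0.832 0.033 0.554
outer loop
vertex -1.815 0.743 1.809
vertex -1.144 0.682 0.805
vertex -1.479 1.757 1.244
endloop
endfacet

endsolid
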